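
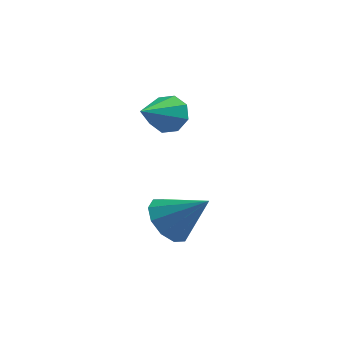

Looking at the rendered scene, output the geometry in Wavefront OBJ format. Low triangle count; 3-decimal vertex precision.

v -1.276 -3.711 -1.37
v -0.604 -3.471 -2.098
v 0.096 -3.849 -0.15
v -0.793 -2.936 -1.824
v -1.167 -2.697 -1.377
v -1.583 -2.845 -0.926
v -1.881 -3.324 -0.645
v -1.948 -3.951 -0.641
v -1.758 -4.486 -0.915
v -1.384 -4.725 -1.362
v -0.969 -4.577 -1.813
v -0.671 -4.098 -2.094
v -1.987 0.509 1.279
v -1.213 0.16 1.296
v -2.713 -1.049 2.281
v -1.324 0.542 1.81
v -1.824 0.906 2.013
v -2.42 1.037 1.786
v -2.762 0.859 1.262
v -2.65 0.476 0.748
v -2.15 0.113 0.545
v -1.555 -0.018 0.772
f 2 1 4
f 2 4 3
f 4 1 5
f 4 5 3
f 5 1 6
f 5 6 3
f 6 1 7
f 6 7 3
f 7 1 8
f 7 8 3
f 8 1 9
f 8 9 3
f 9 1 10
f 9 10 3
f 10 1 11
f 10 11 3
f 11 1 12
f 11 12 3
f 12 1 2
f 12 2 3
f 14 13 16
f 14 16 15
f 16 13 17
f 16 17 15
f 17 13 18
f 17 18 15
f 18 13 19
f 18 19 15
f 19 13 20
f 19 20 15
f 20 13 21
f 20 21 15
f 21 13 22
f 21 22 15
f 22 13 14
f 22 14 15



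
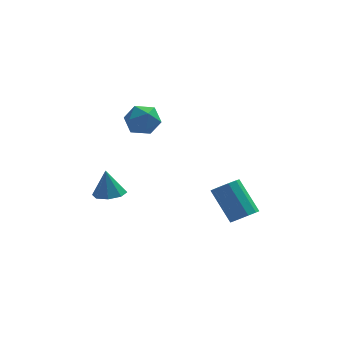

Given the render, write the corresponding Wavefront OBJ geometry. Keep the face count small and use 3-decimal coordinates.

v 4.29 2.461 -3.683
v 4.952 2.552 -3.366
v 4.072 3.549 -1.819
v 3.41 3.459 -2.137
v 4.876 2.91 -3.64
v 3.997 3.908 -2.093
v 4.577 3.097 -3.93
v 3.697 4.095 -2.383
v 4.168 3.041 -4.127
v 3.288 4.039 -2.58
v 3.805 2.763 -4.154
v 2.926 3.761 -2.607
v 3.628 2.371 -4.001
v 2.748 3.368 -2.454
v 3.703 2.012 -3.727
v 2.824 3.01 -2.18
v 4.003 1.825 -3.437
v 3.123 2.823 -1.89
v 4.412 1.881 -3.24
v 3.532 2.879 -1.693
v 4.774 2.159 -3.213
v 3.895 3.157 -1.666
v -0.619 3.581 1.737
v 0.241 3.64 2.101
v -0.961 2.48 2.719
v -0.101 2.539 3.083
v -0.711 3.237 3.209
v -0.5 3.918 2.602
v -0.22 2.202 2.218
v -0.009 2.883 1.611
v 0.487 2.788 2.399
v 0.184 3.427 3.011
v -0.904 2.693 1.809
v -1.207 3.332 2.421
v -1.874 2.083 -1.839
v -1.081 2.042 -1.736
v -2.046 2.257 -0.441
v -1.276 2.615 -1.832
v -1.821 2.875 -1.932
v -2.397 2.672 -1.978
v -2.666 2.123 -1.942
v -2.471 1.551 -1.847
v -1.926 1.29 -1.747
v -1.35 1.493 -1.701
f 2 1 5
f 2 5 3
f 3 5 6
f 3 6 4
f 5 1 7
f 5 7 6
f 6 7 8
f 6 8 4
f 7 1 9
f 7 9 8
f 8 9 10
f 8 10 4
f 9 1 11
f 9 11 10
f 10 11 12
f 10 12 4
f 11 1 13
f 11 13 12
f 12 13 14
f 12 14 4
f 13 1 15
f 13 15 14
f 14 15 16
f 14 16 4
f 15 1 17
f 15 17 16
f 16 17 18
f 16 18 4
f 17 1 19
f 17 19 18
f 18 19 20
f 18 20 4
f 19 1 21
f 19 21 20
f 20 21 22
f 20 22 4
f 21 1 2
f 21 2 22
f 22 2 3
f 22 3 4
f 23 34 28
f 23 28 24
f 23 24 30
f 23 30 33
f 23 33 34
f 24 28 32
f 28 34 27
f 34 33 25
f 33 30 29
f 30 24 31
f 26 32 27
f 26 27 25
f 26 25 29
f 26 29 31
f 26 31 32
f 27 32 28
f 25 27 34
f 29 25 33
f 31 29 30
f 32 31 24
f 36 35 38
f 36 38 37
f 38 35 39
f 38 39 37
f 39 35 40
f 39 40 37
f 40 35 41
f 40 41 37
f 41 35 42
f 41 42 37
f 42 35 43
f 42 43 37
f 43 35 44
f 43 44 37
f 44 35 36
f 44 36 37



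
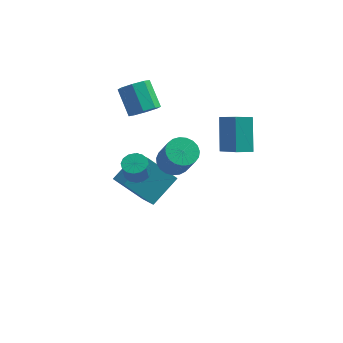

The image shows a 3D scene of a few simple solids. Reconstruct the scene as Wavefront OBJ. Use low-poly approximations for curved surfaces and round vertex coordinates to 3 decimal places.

v -4.32 1.439 -4.009
v -3.505 0.291 -3.249
v -3.357 2.823 -2.952
v -2.542 1.675 -2.191
v -2.818 1.525 -5.489
v -2.003 0.377 -4.728
v -1.855 2.909 -4.431
v -1.04 1.761 -3.671
v 1.911 1.935 -1.16
v 1.641 3.259 0.421
v 0.897 3.077 -2.29
v 0.627 4.402 -0.709
v 2.713 2.398 -1.411
v 2.443 3.723 0.17
v 1.699 3.541 -2.541
v 1.429 4.865 -0.96
v -1.173 1.325 -1.873
v -0.478 1 -2.305
v 0.147 0.23 -0.719
v -0.547 0.555 -0.287
v -0.354 1.326 -2.195
v 0.272 0.556 -0.61
v -0.371 1.652 -2.03
v 0.254 0.882 -0.445
v -0.527 1.922 -1.838
v 0.099 1.152 -0.252
v -0.794 2.088 -1.651
v -0.169 1.318 -0.066
v -1.127 2.122 -1.503
v -0.502 1.353 0.082
v -1.468 2.019 -1.419
v -0.842 1.249 0.166
v -1.758 1.795 -1.413
v -1.132 1.026 0.172
v -1.946 1.491 -1.487
v -1.321 0.721 0.098
v -2.001 1.157 -1.627
v -1.375 0.387 -0.042
v -1.913 0.853 -1.81
v -1.287 0.083 -0.225
v -1.696 0.63 -2.004
v -1.071 -0.14 -0.418
v -1.389 0.527 -2.174
v -0.764 -0.243 -0.589
v -1.045 0.562 -2.293
v -0.42 -0.207 -0.708
v -0.723 0.73 -2.339
v -0.097 -0.04 -0.754
v -2.97 3.066 0.292
v -2.388 2.839 0.882
v -3.167 3.846 2.039
v -3.75 4.074 1.448
v -2.206 3.371 0.541
v -2.985 4.378 1.698
v -2.471 3.725 0.054
v -3.251 4.732 1.211
v -3.029 3.693 -0.294
v -3.808 4.701 0.863
v -3.553 3.294 -0.299
v -4.332 4.301 0.858
v -3.735 2.762 0.042
v -4.514 3.769 1.199
v -3.469 2.408 0.529
v -4.249 3.415 1.686
v -2.912 2.439 0.877
v -3.691 3.447 2.034
v -2.163 -2.523 0.573
v -1.642 -2.148 0.727
v -1.695 -2.483 1.721
v -2.217 -2.857 1.567
v -1.914 -1.948 0.78
v -1.967 -2.282 1.774
v -2.252 -1.902 0.777
v -2.305 -2.236 1.771
v -2.567 -2.022 0.72
v -2.62 -2.356 1.714
v -2.774 -2.276 0.623
v -2.827 -2.61 1.617
v -2.817 -2.597 0.513
v -2.87 -2.931 1.507
v -2.685 -2.897 0.419
v -2.738 -3.232 1.413
v -2.413 -3.098 0.366
v -2.466 -3.432 1.36
v -2.075 -3.144 0.369
v -2.128 -3.478 1.363
v -1.76 -3.024 0.426
v -1.813 -3.358 1.42
v -1.553 -2.77 0.523
v -1.606 -3.104 1.517
v -1.51 -2.449 0.633
v -1.563 -2.783 1.627
f 2 4 1
f 5 2 1
f 1 4 3
f 3 5 1
f 2 8 4
f 6 2 5
f 6 8 2
f 4 8 3
f 7 5 3
f 3 8 7
f 7 6 5
f 8 6 7
f 10 12 9
f 13 10 9
f 9 12 11
f 11 13 9
f 10 16 12
f 14 10 13
f 14 16 10
f 12 16 11
f 15 13 11
f 11 16 15
f 15 14 13
f 16 14 15
f 18 17 21
f 18 21 19
f 19 21 22
f 19 22 20
f 21 17 23
f 21 23 22
f 22 23 24
f 22 24 20
f 23 17 25
f 23 25 24
f 24 25 26
f 24 26 20
f 25 17 27
f 25 27 26
f 26 27 28
f 26 28 20
f 27 17 29
f 27 29 28
f 28 29 30
f 28 30 20
f 29 17 31
f 29 31 30
f 30 31 32
f 30 32 20
f 31 17 33
f 31 33 32
f 32 33 34
f 32 34 20
f 33 17 35
f 33 35 34
f 34 35 36
f 34 36 20
f 35 17 37
f 35 37 36
f 36 37 38
f 36 38 20
f 37 17 39
f 37 39 38
f 38 39 40
f 38 40 20
f 39 17 41
f 39 41 40
f 40 41 42
f 40 42 20
f 41 17 43
f 41 43 42
f 42 43 44
f 42 44 20
f 43 17 45
f 43 45 44
f 44 45 46
f 44 46 20
f 45 17 47
f 45 47 46
f 46 47 48
f 46 48 20
f 47 17 18
f 47 18 48
f 48 18 19
f 48 19 20
f 50 49 53
f 50 53 51
f 51 53 54
f 51 54 52
f 53 49 55
f 53 55 54
f 54 55 56
f 54 56 52
f 55 49 57
f 55 57 56
f 56 57 58
f 56 58 52
f 57 49 59
f 57 59 58
f 58 59 60
f 58 60 52
f 59 49 61
f 59 61 60
f 60 61 62
f 60 62 52
f 61 49 63
f 61 63 62
f 62 63 64
f 62 64 52
f 63 49 65
f 63 65 64
f 64 65 66
f 64 66 52
f 65 49 50
f 65 50 66
f 66 50 51
f 66 51 52
f 68 67 71
f 68 71 69
f 69 71 72
f 69 72 70
f 71 67 73
f 71 73 72
f 72 73 74
f 72 74 70
f 73 67 75
f 73 75 74
f 74 75 76
f 74 76 70
f 75 67 77
f 75 77 76
f 76 77 78
f 76 78 70
f 77 67 79
f 77 79 78
f 78 79 80
f 78 80 70
f 79 67 81
f 79 81 80
f 80 81 82
f 80 82 70
f 81 67 83
f 81 83 82
f 82 83 84
f 82 84 70
f 83 67 85
f 83 85 84
f 84 85 86
f 84 86 70
f 85 67 87
f 85 87 86
f 86 87 88
f 86 88 70
f 87 67 89
f 87 89 88
f 88 89 90
f 88 90 70
f 89 67 91
f 89 91 90
f 90 91 92
f 90 92 70
f 91 67 68
f 91 68 92
f 92 68 69
f 92 69 70



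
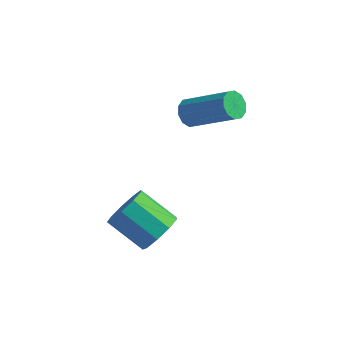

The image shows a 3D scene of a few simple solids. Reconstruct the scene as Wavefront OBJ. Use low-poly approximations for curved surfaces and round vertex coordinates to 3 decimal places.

v -2.175 0.498 -4.096
v -1.752 0.282 -3.44
v -3.023 0.327 -2.607
v -3.445 0.542 -3.264
v -1.763 0.834 -3.486
v -3.033 0.879 -2.653
v -1.966 1.229 -3.817
v -3.237 1.274 -2.984
v -2.267 1.281 -4.28
v -3.538 1.326 -3.447
v -2.525 0.967 -4.656
v -3.796 1.012 -3.823
v -2.619 0.433 -4.771
v -3.89 0.478 -3.938
v -2.505 -0.071 -4.57
v -3.776 -0.026 -3.737
v -2.236 -0.308 -4.148
v -3.507 -0.264 -3.315
v -1.939 -0.169 -3.701
v -3.21 -0.124 -2.868
v -2.804 3.91 -0.993
v -2.516 4.14 -1.414
v -0.908 4.079 -0.349
v -1.196 3.85 0.073
v -2.638 4.396 -1.216
v -1.03 4.336 -0.151
v -2.823 4.467 -0.932
v -1.215 4.406 0.133
v -3.001 4.325 -0.672
v -1.393 4.264 0.393
v -3.104 4.024 -0.534
v -1.496 3.964 0.532
v -3.092 3.681 -0.571
v -1.484 3.62 0.494
v -2.97 3.424 -0.769
v -1.362 3.364 0.296
v -2.785 3.354 -1.053
v -1.177 3.293 0.012
v -2.607 3.496 -1.313
v -0.999 3.435 -0.248
v -2.504 3.796 -1.452
v -0.896 3.736 -0.386
f 2 1 5
f 2 5 3
f 3 5 6
f 3 6 4
f 5 1 7
f 5 7 6
f 6 7 8
f 6 8 4
f 7 1 9
f 7 9 8
f 8 9 10
f 8 10 4
f 9 1 11
f 9 11 10
f 10 11 12
f 10 12 4
f 11 1 13
f 11 13 12
f 12 13 14
f 12 14 4
f 13 1 15
f 13 15 14
f 14 15 16
f 14 16 4
f 15 1 17
f 15 17 16
f 16 17 18
f 16 18 4
f 17 1 19
f 17 19 18
f 18 19 20
f 18 20 4
f 19 1 2
f 19 2 20
f 20 2 3
f 20 3 4
f 22 21 25
f 22 25 23
f 23 25 26
f 23 26 24
f 25 21 27
f 25 27 26
f 26 27 28
f 26 28 24
f 27 21 29
f 27 29 28
f 28 29 30
f 28 30 24
f 29 21 31
f 29 31 30
f 30 31 32
f 30 32 24
f 31 21 33
f 31 33 32
f 32 33 34
f 32 34 24
f 33 21 35
f 33 35 34
f 34 35 36
f 34 36 24
f 35 21 37
f 35 37 36
f 36 37 38
f 36 38 24
f 37 21 39
f 37 39 38
f 38 39 40
f 38 40 24
f 39 21 41
f 39 41 40
f 40 41 42
f 40 42 24
f 41 21 22
f 41 22 42
f 42 22 23
f 42 23 24



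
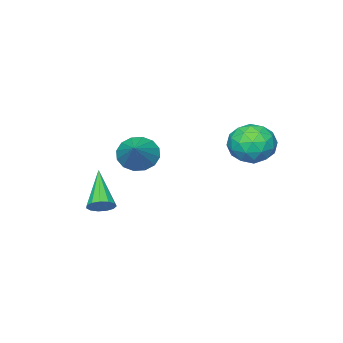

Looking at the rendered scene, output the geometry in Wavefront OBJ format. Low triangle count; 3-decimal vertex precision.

v -3.043 2.519 2.682
v -2.679 1.999 3.611
v -4.641 1.661 2.829
v -4.277 1.141 3.758
v -4.474 2.249 3.773
v -3.486 2.779 3.682
v -3.834 0.881 2.758
v -2.846 1.411 2.667
v -3.167 0.987 3.658
v -3.563 1.833 4.286
v -3.757 1.827 2.154
v -4.153 2.673 2.782
v -2.72 2.334 3.133
v -4.6 1.326 3.307
v -4.716 1.977 3.315
v -4.502 1.672 3.862
v -3.195 2.793 3.175
v -2.981 2.488 3.722
v -4.037 2.634 3.817
v -4.339 1.172 2.718
v -4.125 0.867 3.265
v -2.818 1.988 2.578
v -2.604 1.683 3.125
v -3.283 1.026 2.623
v -2.794 1.434 3.707
v -3.733 0.93 3.794
v -3.472 0.777 3.206
v -2.892 1.088 3.152
v -3.026 1.931 4.076
v -3.966 1.427 4.163
v -4.082 2.078 4.172
v -3.501 2.39 4.118
v -3.314 1.336 4.104
v -3.354 2.233 2.277
v -4.294 1.729 2.364
v -3.819 1.27 2.322
v -3.238 1.582 2.268
v -3.587 2.73 2.646
v -4.526 2.226 2.733
v -4.428 2.572 3.288
v -3.848 2.883 3.234
v -4.006 2.324 2.336
v 1.768 -1.646 0.161
v 2.081 -1.373 0.648
v 0.732 -2.914 1.539
v 1.78 -1.18 0.599
v 1.476 -1.135 0.411
v 1.264 -1.252 0.144
v 1.212 -1.495 -0.118
v 1.337 -1.785 -0.291
v 1.598 -2.032 -0.321
v 1.914 -2.156 -0.198
v 2.183 -2.118 0.039
v 2.32 -1.93 0.315
v 2.282 -1.653 0.542
v -1.203 -2.514 2.022
v -0.501 -2.704 1.395
v -0.057 -1.566 3.018
v -0.708 -2.283 1.233
v -1.048 -1.923 1.281
v -1.429 -1.722 1.528
v -1.75 -1.733 1.908
v -1.924 -1.953 2.318
v -1.905 -2.323 2.648
v -1.698 -2.745 2.811
v -1.359 -3.104 2.763
v -0.977 -3.306 2.516
v -0.657 -3.295 2.136
v -0.482 -3.075 1.726
f 1 38 17
f 38 12 41
f 17 41 6
f 38 41 17
f 1 17 13
f 17 6 18
f 13 18 2
f 17 18 13
f 1 13 22
f 13 2 23
f 22 23 8
f 13 23 22
f 1 22 34
f 22 8 37
f 34 37 11
f 22 37 34
f 1 34 38
f 34 11 42
f 38 42 12
f 34 42 38
f 2 18 29
f 18 6 32
f 29 32 10
f 18 32 29
f 6 41 19
f 41 12 40
f 19 40 5
f 41 40 19
f 12 42 39
f 42 11 35
f 39 35 3
f 42 35 39
f 11 37 36
f 37 8 24
f 36 24 7
f 37 24 36
f 8 23 28
f 23 2 25
f 28 25 9
f 23 25 28
f 4 30 16
f 30 10 31
f 16 31 5
f 30 31 16
f 4 16 14
f 16 5 15
f 14 15 3
f 16 15 14
f 4 14 21
f 14 3 20
f 21 20 7
f 14 20 21
f 4 21 26
f 21 7 27
f 26 27 9
f 21 27 26
f 4 26 30
f 26 9 33
f 30 33 10
f 26 33 30
f 5 31 19
f 31 10 32
f 19 32 6
f 31 32 19
f 3 15 39
f 15 5 40
f 39 40 12
f 15 40 39
f 7 20 36
f 20 3 35
f 36 35 11
f 20 35 36
f 9 27 28
f 27 7 24
f 28 24 8
f 27 24 28
f 10 33 29
f 33 9 25
f 29 25 2
f 33 25 29
f 44 43 46
f 44 46 45
f 46 43 47
f 46 47 45
f 47 43 48
f 47 48 45
f 48 43 49
f 48 49 45
f 49 43 50
f 49 50 45
f 50 43 51
f 50 51 45
f 51 43 52
f 51 52 45
f 52 43 53
f 52 53 45
f 53 43 54
f 53 54 45
f 54 43 55
f 54 55 45
f 55 43 44
f 55 44 45
f 57 56 59
f 57 59 58
f 59 56 60
f 59 60 58
f 60 56 61
f 60 61 58
f 61 56 62
f 61 62 58
f 62 56 63
f 62 63 58
f 63 56 64
f 63 64 58
f 64 56 65
f 64 65 58
f 65 56 66
f 65 66 58
f 66 56 67
f 66 67 58
f 67 56 68
f 67 68 58
f 68 56 69
f 68 69 58
f 69 56 57
f 69 57 58



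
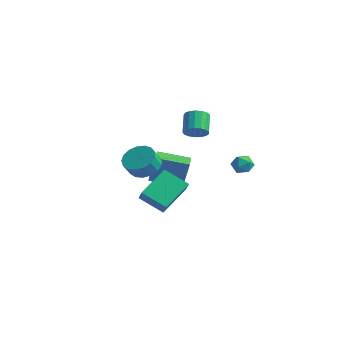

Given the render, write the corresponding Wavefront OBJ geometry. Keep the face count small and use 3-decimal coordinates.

v 0.393 -3.33 1.487
v 1.336 -2.984 1.718
v 1.329 -3.543 2.583
v 0.387 -3.89 2.353
v 1.034 -2.656 1.928
v 1.028 -3.215 2.794
v 0.586 -2.481 2.038
v 0.58 -3.04 2.903
v 0.094 -2.502 2.021
v 0.087 -3.061 2.886
v -0.33 -2.712 1.882
v -0.336 -3.271 2.747
v -0.588 -3.064 1.652
v -0.594 -3.623 2.517
v -0.621 -3.477 1.385
v -0.628 -4.036 2.25
v -0.422 -3.856 1.142
v -0.429 -4.415 2.007
v -0.036 -4.115 0.977
v -0.043 -4.674 1.842
v 0.448 -4.195 0.93
v 0.441 -4.754 1.795
v 0.92 -4.076 1.01
v 0.913 -4.635 1.875
v 1.271 -3.786 1.2
v 1.264 -4.345 2.065
v 1.421 -3.393 1.455
v 1.414 -3.952 2.32
v -3.485 0.936 -2.905
v -3.282 1.355 -1.063
v -4.357 1.995 -3.05
v -4.155 2.414 -1.208
v -1.865 2.206 -3.372
v -1.663 2.625 -1.53
v -2.738 3.265 -3.517
v -2.535 3.684 -1.675
v -1.984 3.514 0.776
v -1.309 3.673 1.177
v -2.062 4.584 2.084
v -2.736 4.426 1.684
v -1.318 3.94 0.902
v -2.07 4.851 1.809
v -1.479 4.109 0.598
v -2.231 5.02 1.506
v -1.755 4.142 0.336
v -2.508 5.053 1.243
v -2.084 4.031 0.174
v -2.837 4.942 1.081
v -2.39 3.802 0.15
v -3.143 4.713 1.057
v -2.603 3.507 0.27
v -3.356 4.418 1.177
v -2.674 3.214 0.506
v -3.427 4.125 1.413
v -2.587 2.989 0.803
v -3.339 3.901 1.711
v -2.361 2.885 1.095
v -3.114 3.797 2.002
v -2.049 2.925 1.314
v -2.802 3.837 2.221
v -1.723 3.1 1.409
v -2.475 4.011 2.316
v -1.455 3.37 1.36
v -2.208 4.281 2.267
v 0.688 -4.191 -0.687
v 0.661 -2.297 0.413
v 2.112 -3.682 -1.528
v 2.085 -1.788 -0.428
v 1.415 -4.712 0.228
v 1.388 -2.818 1.328
v 2.839 -4.203 -0.613
v 2.812 -2.309 0.487
v 2.523 2.947 0.142
v 3.258 2.829 0.192
v 2.322 1.771 0.328
v 3.057 1.653 0.378
v 2.703 2.035 0.913
v 2.828 2.762 0.798
v 2.752 1.838 -0.278
v 2.877 2.565 -0.393
v 3.4 2.144 -0.068
v 3.37 2.265 0.668
v 2.21 2.335 -0.148
v 2.18 2.456 0.588
f 2 1 5
f 2 5 3
f 3 5 6
f 3 6 4
f 5 1 7
f 5 7 6
f 6 7 8
f 6 8 4
f 7 1 9
f 7 9 8
f 8 9 10
f 8 10 4
f 9 1 11
f 9 11 10
f 10 11 12
f 10 12 4
f 11 1 13
f 11 13 12
f 12 13 14
f 12 14 4
f 13 1 15
f 13 15 14
f 14 15 16
f 14 16 4
f 15 1 17
f 15 17 16
f 16 17 18
f 16 18 4
f 17 1 19
f 17 19 18
f 18 19 20
f 18 20 4
f 19 1 21
f 19 21 20
f 20 21 22
f 20 22 4
f 21 1 23
f 21 23 22
f 22 23 24
f 22 24 4
f 23 1 25
f 23 25 24
f 24 25 26
f 24 26 4
f 25 1 27
f 25 27 26
f 26 27 28
f 26 28 4
f 27 1 2
f 27 2 28
f 28 2 3
f 28 3 4
f 30 32 29
f 33 30 29
f 29 32 31
f 31 33 29
f 30 36 32
f 34 30 33
f 34 36 30
f 32 36 31
f 35 33 31
f 31 36 35
f 35 34 33
f 36 34 35
f 38 37 41
f 38 41 39
f 39 41 42
f 39 42 40
f 41 37 43
f 41 43 42
f 42 43 44
f 42 44 40
f 43 37 45
f 43 45 44
f 44 45 46
f 44 46 40
f 45 37 47
f 45 47 46
f 46 47 48
f 46 48 40
f 47 37 49
f 47 49 48
f 48 49 50
f 48 50 40
f 49 37 51
f 49 51 50
f 50 51 52
f 50 52 40
f 51 37 53
f 51 53 52
f 52 53 54
f 52 54 40
f 53 37 55
f 53 55 54
f 54 55 56
f 54 56 40
f 55 37 57
f 55 57 56
f 56 57 58
f 56 58 40
f 57 37 59
f 57 59 58
f 58 59 60
f 58 60 40
f 59 37 61
f 59 61 60
f 60 61 62
f 60 62 40
f 61 37 63
f 61 63 62
f 62 63 64
f 62 64 40
f 63 37 38
f 63 38 64
f 64 38 39
f 64 39 40
f 66 68 65
f 69 66 65
f 65 68 67
f 67 69 65
f 66 72 68
f 70 66 69
f 70 72 66
f 68 72 67
f 71 69 67
f 67 72 71
f 71 70 69
f 72 70 71
f 73 84 78
f 73 78 74
f 73 74 80
f 73 80 83
f 73 83 84
f 74 78 82
f 78 84 77
f 84 83 75
f 83 80 79
f 80 74 81
f 76 82 77
f 76 77 75
f 76 75 79
f 76 79 81
f 76 81 82
f 77 82 78
f 75 77 84
f 79 75 83
f 81 79 80
f 82 81 74



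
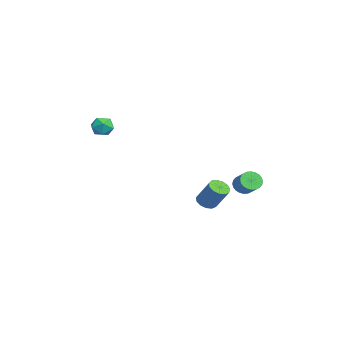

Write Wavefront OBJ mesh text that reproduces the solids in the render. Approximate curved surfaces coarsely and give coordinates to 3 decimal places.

v 1.693 3.442 -0.084
v 2.079 3.02 -0.349
v 2.872 3.376 0.239
v 2.487 3.798 0.504
v 2.106 3.212 -0.501
v 2.899 3.568 0.087
v 2.07 3.438 -0.589
v 2.863 3.794 -0.001
v 1.976 3.665 -0.601
v 2.77 4.021 -0.012
v 1.84 3.858 -0.534
v 2.633 4.214 0.055
v 1.681 3.988 -0.398
v 2.474 4.344 0.19
v 1.524 4.035 -0.215
v 2.318 4.391 0.374
v 1.393 3.991 -0.011
v 2.186 4.347 0.577
v 1.308 3.864 0.181
v 2.101 4.22 0.769
v 1.281 3.672 0.333
v 2.074 4.028 0.921
v 1.317 3.446 0.421
v 2.11 3.802 1.009
v 1.41 3.219 0.432
v 2.204 3.575 1.021
v 1.547 3.026 0.365
v 2.34 3.382 0.954
v 1.706 2.896 0.23
v 2.499 3.252 0.818
v 1.862 2.849 0.046
v 2.656 3.205 0.635
v 1.994 2.893 -0.157
v 2.787 3.249 0.431
v -2.508 1.672 -2.889
v -2.064 1.953 -3.254
v -1.408 2.629 -1.936
v -1.852 2.348 -1.571
v -2.34 2.184 -3.235
v -1.684 2.859 -1.916
v -2.67 2.253 -3.106
v -2.014 2.928 -1.787
v -2.948 2.137 -2.908
v -2.292 2.812 -1.589
v -3.087 1.873 -2.704
v -2.431 2.548 -1.386
v -3.042 1.546 -2.559
v -2.385 2.221 -1.241
v -2.827 1.259 -2.519
v -2.171 1.934 -1.2
v -2.511 1.103 -2.596
v -1.855 1.778 -1.278
v -2.194 1.128 -2.767
v -1.538 1.803 -1.448
v -1.977 1.326 -2.976
v -1.321 2.001 -1.658
v -1.929 1.633 -3.158
v -1.272 2.309 -1.839
v 0.736 -3.44 4.319
v 1.33 -3.779 4.151
v 0.21 -3.921 3.429
v 0.804 -4.26 3.261
v 0.451 -4.437 3.844
v 0.776 -4.14 4.394
v 0.764 -3.56 3.186
v 1.089 -3.263 3.736
v 1.348 -3.853 3.451
v 1.154 -4.395 3.857
v 0.386 -3.305 3.723
v 0.192 -3.847 4.129
f 2 1 5
f 2 5 3
f 3 5 6
f 3 6 4
f 5 1 7
f 5 7 6
f 6 7 8
f 6 8 4
f 7 1 9
f 7 9 8
f 8 9 10
f 8 10 4
f 9 1 11
f 9 11 10
f 10 11 12
f 10 12 4
f 11 1 13
f 11 13 12
f 12 13 14
f 12 14 4
f 13 1 15
f 13 15 14
f 14 15 16
f 14 16 4
f 15 1 17
f 15 17 16
f 16 17 18
f 16 18 4
f 17 1 19
f 17 19 18
f 18 19 20
f 18 20 4
f 19 1 21
f 19 21 20
f 20 21 22
f 20 22 4
f 21 1 23
f 21 23 22
f 22 23 24
f 22 24 4
f 23 1 25
f 23 25 24
f 24 25 26
f 24 26 4
f 25 1 27
f 25 27 26
f 26 27 28
f 26 28 4
f 27 1 29
f 27 29 28
f 28 29 30
f 28 30 4
f 29 1 31
f 29 31 30
f 30 31 32
f 30 32 4
f 31 1 33
f 31 33 32
f 32 33 34
f 32 34 4
f 33 1 2
f 33 2 34
f 34 2 3
f 34 3 4
f 36 35 39
f 36 39 37
f 37 39 40
f 37 40 38
f 39 35 41
f 39 41 40
f 40 41 42
f 40 42 38
f 41 35 43
f 41 43 42
f 42 43 44
f 42 44 38
f 43 35 45
f 43 45 44
f 44 45 46
f 44 46 38
f 45 35 47
f 45 47 46
f 46 47 48
f 46 48 38
f 47 35 49
f 47 49 48
f 48 49 50
f 48 50 38
f 49 35 51
f 49 51 50
f 50 51 52
f 50 52 38
f 51 35 53
f 51 53 52
f 52 53 54
f 52 54 38
f 53 35 55
f 53 55 54
f 54 55 56
f 54 56 38
f 55 35 57
f 55 57 56
f 56 57 58
f 56 58 38
f 57 35 36
f 57 36 58
f 58 36 37
f 58 37 38
f 59 70 64
f 59 64 60
f 59 60 66
f 59 66 69
f 59 69 70
f 60 64 68
f 64 70 63
f 70 69 61
f 69 66 65
f 66 60 67
f 62 68 63
f 62 63 61
f 62 61 65
f 62 65 67
f 62 67 68
f 63 68 64
f 61 63 70
f 65 61 69
f 67 65 66
f 68 67 60



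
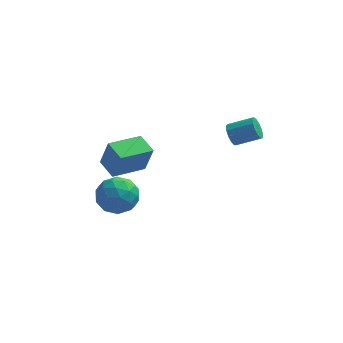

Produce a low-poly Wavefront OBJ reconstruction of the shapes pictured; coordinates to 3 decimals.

v -3.416 -2.63 0.604
v -2.299 -2.889 0.873
v -4.001 -4.191 1.527
v -2.884 -4.45 1.796
v -3.407 -3.518 2.29
v -3.046 -2.553 1.719
v -3.254 -4.527 0.681
v -2.893 -3.562 0.11
v -2.199 -4.061 0.92
v -2.294 -3.438 1.914
v -4.006 -3.642 0.486
v -4.101 -3.019 1.48
v -2.807 -2.622 0.657
v -3.493 -4.458 1.743
v -3.801 -3.91 2.033
v -3.144 -4.062 2.191
v -3.245 -2.425 1.155
v -2.589 -2.577 1.313
v -3.24 -2.947 2.146
v -3.711 -4.503 1.087
v -3.055 -4.655 1.245
v -3.156 -3.018 0.209
v -2.499 -3.17 0.367
v -3.06 -4.133 0.254
v -2.091 -3.464 0.843
v -2.435 -4.381 1.386
v -2.652 -4.427 0.73
v -2.44 -3.86 0.395
v -2.147 -3.097 1.427
v -2.49 -4.015 1.97
v -2.798 -3.467 2.261
v -2.585 -2.9 1.925
v -2.088 -3.786 1.455
v -3.81 -3.065 0.43
v -4.153 -3.983 0.973
v -3.715 -4.18 0.475
v -3.502 -3.613 0.139
v -3.865 -2.699 1.014
v -4.209 -3.616 1.557
v -3.86 -3.22 2.005
v -3.648 -2.653 1.67
v -4.212 -3.294 0.945
v 2.12 0.924 2.792
v 2.395 0.672 2.212
v 3.715 0.744 2.807
v 3.44 0.996 3.388
v 2.392 1.059 2.173
v 3.712 1.13 2.768
v 2.302 1.403 2.33
v 3.623 1.474 2.925
v 2.155 1.595 2.634
v 3.475 1.667 3.229
v 1.996 1.574 2.989
v 3.316 1.646 3.584
v 1.877 1.347 3.281
v 3.197 1.419 3.876
v 1.835 0.986 3.418
v 3.155 1.057 4.013
v 1.883 0.605 3.356
v 3.203 0.676 3.951
v 2.007 0.325 3.116
v 3.327 0.397 3.711
v 2.166 0.236 2.773
v 3.486 0.308 3.368
v 2.311 0.365 2.436
v 3.631 0.437 3.031
v -3.942 0.302 -0.533
v -3.467 0.118 1.131
v -4.724 1.286 -0.201
v -4.25 1.102 1.463
v -2.41 1.618 -0.823
v -1.936 1.434 0.841
v -3.193 2.602 -0.491
v -2.718 2.418 1.173
f 1 38 17
f 38 12 41
f 17 41 6
f 38 41 17
f 1 17 13
f 17 6 18
f 13 18 2
f 17 18 13
f 1 13 22
f 13 2 23
f 22 23 8
f 13 23 22
f 1 22 34
f 22 8 37
f 34 37 11
f 22 37 34
f 1 34 38
f 34 11 42
f 38 42 12
f 34 42 38
f 2 18 29
f 18 6 32
f 29 32 10
f 18 32 29
f 6 41 19
f 41 12 40
f 19 40 5
f 41 40 19
f 12 42 39
f 42 11 35
f 39 35 3
f 42 35 39
f 11 37 36
f 37 8 24
f 36 24 7
f 37 24 36
f 8 23 28
f 23 2 25
f 28 25 9
f 23 25 28
f 4 30 16
f 30 10 31
f 16 31 5
f 30 31 16
f 4 16 14
f 16 5 15
f 14 15 3
f 16 15 14
f 4 14 21
f 14 3 20
f 21 20 7
f 14 20 21
f 4 21 26
f 21 7 27
f 26 27 9
f 21 27 26
f 4 26 30
f 26 9 33
f 30 33 10
f 26 33 30
f 5 31 19
f 31 10 32
f 19 32 6
f 31 32 19
f 3 15 39
f 15 5 40
f 39 40 12
f 15 40 39
f 7 20 36
f 20 3 35
f 36 35 11
f 20 35 36
f 9 27 28
f 27 7 24
f 28 24 8
f 27 24 28
f 10 33 29
f 33 9 25
f 29 25 2
f 33 25 29
f 44 43 47
f 44 47 45
f 45 47 48
f 45 48 46
f 47 43 49
f 47 49 48
f 48 49 50
f 48 50 46
f 49 43 51
f 49 51 50
f 50 51 52
f 50 52 46
f 51 43 53
f 51 53 52
f 52 53 54
f 52 54 46
f 53 43 55
f 53 55 54
f 54 55 56
f 54 56 46
f 55 43 57
f 55 57 56
f 56 57 58
f 56 58 46
f 57 43 59
f 57 59 58
f 58 59 60
f 58 60 46
f 59 43 61
f 59 61 60
f 60 61 62
f 60 62 46
f 61 43 63
f 61 63 62
f 62 63 64
f 62 64 46
f 63 43 65
f 63 65 64
f 64 65 66
f 64 66 46
f 65 43 44
f 65 44 66
f 66 44 45
f 66 45 46
f 68 70 67
f 71 68 67
f 67 70 69
f 69 71 67
f 68 74 70
f 72 68 71
f 72 74 68
f 70 74 69
f 73 71 69
f 69 74 73
f 73 72 71
f 74 72 73



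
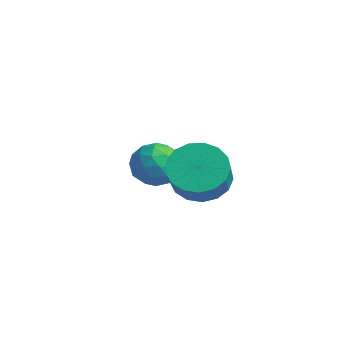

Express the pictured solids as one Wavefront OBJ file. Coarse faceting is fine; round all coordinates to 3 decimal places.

v -3.081 -3.154 1.4
v -2.632 -2.853 0.598
v -1.728 -3.727 1.942
v -1.279 -3.426 1.14
v -1.609 -2.78 1.781
v -2.445 -2.427 1.446
v -1.915 -4.153 1.094
v -2.751 -3.8 0.759
v -1.912 -3.471 0.409
v -1.722 -2.622 0.833
v -2.638 -3.958 1.707
v -2.448 -3.109 2.131
v -2.975 -2.954 0.952
v -1.385 -3.626 1.588
v -1.579 -3.247 1.965
v -1.315 -3.07 1.494
v -2.865 -2.703 1.45
v -2.601 -2.526 0.978
v -2 -2.483 1.674
v -1.759 -4.054 1.562
v -1.495 -3.877 1.09
v -3.045 -3.51 1.046
v -2.781 -3.333 0.575
v -2.36 -4.097 0.866
v -2.288 -3.139 0.369
v -1.493 -3.476 0.687
v -1.866 -3.904 0.66
v -2.358 -3.696 0.464
v -2.177 -2.641 0.618
v -1.382 -2.977 0.937
v -1.575 -2.598 1.313
v -2.067 -2.39 1.117
v -1.753 -3.004 0.507
v -2.978 -3.603 1.603
v -2.183 -3.939 1.922
v -2.293 -4.19 1.423
v -2.785 -3.982 1.227
v -2.867 -3.104 1.853
v -2.072 -3.441 2.171
v -2.002 -2.884 2.076
v -2.494 -2.676 1.88
v -2.607 -3.576 2.033
v 0.639 -3.281 1.91
v 1.453 -2.762 1.551
v 2.335 -3.441 2.572
v 1.521 -3.959 2.93
v 1.272 -2.468 1.902
v 2.154 -3.147 2.923
v 0.946 -2.361 2.256
v 1.828 -3.039 3.277
v 0.549 -2.464 2.53
v 1.431 -3.142 3.551
v 0.173 -2.754 2.662
v 1.055 -3.432 3.683
v -0.096 -3.165 2.622
v 0.786 -3.843 3.643
v -0.197 -3.602 2.418
v 0.685 -4.281 3.439
v -0.106 -3.966 2.098
v 0.776 -4.644 3.119
v 0.155 -4.173 1.735
v 1.037 -4.851 2.756
v 0.527 -4.176 1.412
v 1.409 -4.854 2.433
v 0.925 -3.973 1.203
v 1.807 -4.651 2.224
v 1.258 -3.612 1.155
v 2.139 -4.29 2.176
v 1.448 -3.175 1.281
v 2.33 -3.853 2.302
f 1 38 17
f 38 12 41
f 17 41 6
f 38 41 17
f 1 17 13
f 17 6 18
f 13 18 2
f 17 18 13
f 1 13 22
f 13 2 23
f 22 23 8
f 13 23 22
f 1 22 34
f 22 8 37
f 34 37 11
f 22 37 34
f 1 34 38
f 34 11 42
f 38 42 12
f 34 42 38
f 2 18 29
f 18 6 32
f 29 32 10
f 18 32 29
f 6 41 19
f 41 12 40
f 19 40 5
f 41 40 19
f 12 42 39
f 42 11 35
f 39 35 3
f 42 35 39
f 11 37 36
f 37 8 24
f 36 24 7
f 37 24 36
f 8 23 28
f 23 2 25
f 28 25 9
f 23 25 28
f 4 30 16
f 30 10 31
f 16 31 5
f 30 31 16
f 4 16 14
f 16 5 15
f 14 15 3
f 16 15 14
f 4 14 21
f 14 3 20
f 21 20 7
f 14 20 21
f 4 21 26
f 21 7 27
f 26 27 9
f 21 27 26
f 4 26 30
f 26 9 33
f 30 33 10
f 26 33 30
f 5 31 19
f 31 10 32
f 19 32 6
f 31 32 19
f 3 15 39
f 15 5 40
f 39 40 12
f 15 40 39
f 7 20 36
f 20 3 35
f 36 35 11
f 20 35 36
f 9 27 28
f 27 7 24
f 28 24 8
f 27 24 28
f 10 33 29
f 33 9 25
f 29 25 2
f 33 25 29
f 44 43 47
f 44 47 45
f 45 47 48
f 45 48 46
f 47 43 49
f 47 49 48
f 48 49 50
f 48 50 46
f 49 43 51
f 49 51 50
f 50 51 52
f 50 52 46
f 51 43 53
f 51 53 52
f 52 53 54
f 52 54 46
f 53 43 55
f 53 55 54
f 54 55 56
f 54 56 46
f 55 43 57
f 55 57 56
f 56 57 58
f 56 58 46
f 57 43 59
f 57 59 58
f 58 59 60
f 58 60 46
f 59 43 61
f 59 61 60
f 60 61 62
f 60 62 46
f 61 43 63
f 61 63 62
f 62 63 64
f 62 64 46
f 63 43 65
f 63 65 64
f 64 65 66
f 64 66 46
f 65 43 67
f 65 67 66
f 66 67 68
f 66 68 46
f 67 43 69
f 67 69 68
f 68 69 70
f 68 70 46
f 69 43 44
f 69 44 70
f 70 44 45
f 70 45 46



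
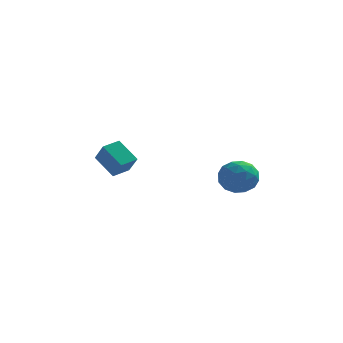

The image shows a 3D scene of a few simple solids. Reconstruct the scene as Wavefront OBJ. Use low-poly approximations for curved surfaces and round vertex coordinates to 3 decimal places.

v 2.841 3.563 -1.005
v 3.458 4.145 -1.852
v 4.462 2.655 -0.448
v 5.079 3.237 -1.295
v 4.647 3.836 -0.351
v 3.645 4.397 -0.695
v 4.275 2.403 -1.605
v 3.273 2.964 -1.949
v 4.344 3.428 -2.223
v 4.574 4.313 -1.448
v 3.346 2.487 -0.852
v 3.576 3.372 -0.077
v 3.007 3.934 -1.477
v 4.913 2.866 -0.823
v 4.659 3.218 -0.268
v 5.021 3.56 -0.766
v 3.117 4.082 -0.797
v 3.48 4.424 -1.295
v 4.178 4.242 -0.413
v 4.44 2.376 -1.005
v 4.803 2.718 -1.503
v 2.899 3.24 -1.534
v 3.261 3.582 -2.032
v 3.742 2.558 -1.887
v 3.891 3.854 -2.193
v 4.844 3.321 -1.866
v 4.371 2.831 -2.048
v 3.782 3.16 -2.25
v 4.026 4.375 -1.738
v 4.979 3.841 -1.41
v 4.724 4.193 -0.855
v 4.136 4.523 -1.058
v 4.547 3.953 -1.956
v 2.941 2.959 -0.89
v 3.894 2.425 -0.562
v 3.784 2.277 -1.242
v 3.196 2.607 -1.445
v 3.076 3.479 -0.434
v 4.029 2.946 -0.107
v 4.138 3.64 -0.05
v 3.549 3.969 -0.252
v 3.373 2.847 -0.344
v -3.986 4.3 -0.387
v -3.417 3.57 0.715
v -3.229 5.16 -0.208
v -2.66 4.43 0.895
v -2.88 3.55 -1.455
v -2.311 2.82 -0.352
v -2.123 4.41 -1.275
v -1.554 3.68 -0.173
f 1 38 17
f 38 12 41
f 17 41 6
f 38 41 17
f 1 17 13
f 17 6 18
f 13 18 2
f 17 18 13
f 1 13 22
f 13 2 23
f 22 23 8
f 13 23 22
f 1 22 34
f 22 8 37
f 34 37 11
f 22 37 34
f 1 34 38
f 34 11 42
f 38 42 12
f 34 42 38
f 2 18 29
f 18 6 32
f 29 32 10
f 18 32 29
f 6 41 19
f 41 12 40
f 19 40 5
f 41 40 19
f 12 42 39
f 42 11 35
f 39 35 3
f 42 35 39
f 11 37 36
f 37 8 24
f 36 24 7
f 37 24 36
f 8 23 28
f 23 2 25
f 28 25 9
f 23 25 28
f 4 30 16
f 30 10 31
f 16 31 5
f 30 31 16
f 4 16 14
f 16 5 15
f 14 15 3
f 16 15 14
f 4 14 21
f 14 3 20
f 21 20 7
f 14 20 21
f 4 21 26
f 21 7 27
f 26 27 9
f 21 27 26
f 4 26 30
f 26 9 33
f 30 33 10
f 26 33 30
f 5 31 19
f 31 10 32
f 19 32 6
f 31 32 19
f 3 15 39
f 15 5 40
f 39 40 12
f 15 40 39
f 7 20 36
f 20 3 35
f 36 35 11
f 20 35 36
f 9 27 28
f 27 7 24
f 28 24 8
f 27 24 28
f 10 33 29
f 33 9 25
f 29 25 2
f 33 25 29
f 44 46 43
f 47 44 43
f 43 46 45
f 45 47 43
f 44 50 46
f 48 44 47
f 48 50 44
f 46 50 45
f 49 47 45
f 45 50 49
f 49 48 47
f 50 48 49



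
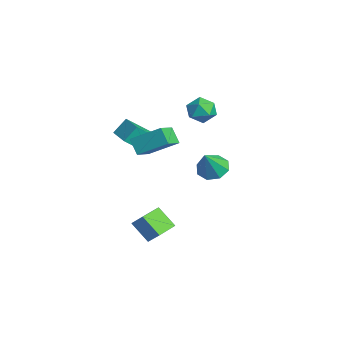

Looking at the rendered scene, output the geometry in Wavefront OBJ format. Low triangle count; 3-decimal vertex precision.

v -1.073 -2.037 2.494
v -0.355 -0.581 3.5
v -0.375 -1.83 1.696
v 0.343 -0.374 2.703
v -0.183 -2.866 3.057
v 0.535 -1.41 4.064
v 0.515 -2.659 2.26
v 1.233 -1.203 3.266
v -2.467 2.446 2.913
v -1.852 1.862 3.283
v -3.568 1.478 3.217
v -2.953 0.894 3.587
v -3.148 1.692 4.013
v -2.468 2.29 3.825
v -2.952 1.05 2.675
v -2.272 1.648 2.487
v -2.152 0.999 3.135
v -2.272 1.396 3.963
v -3.148 1.944 2.537
v -3.268 2.341 3.365
v 1.891 0.974 1.535
v 2.707 1.125 1.188
v 2.609 0.326 2.945
v 2.474 1.66 1.554
v 1.899 1.793 1.908
v 1.319 1.447 2.045
v 1.074 0.824 1.882
v 1.308 0.289 1.517
v 1.883 0.156 1.162
v 2.463 0.502 1.026
v 4.539 -3.118 -1.699
v 3.749 -3.767 -0.729
v 3.678 -2.078 -1.704
v 2.888 -2.728 -0.734
v 5.072 -2.672 -0.966
v 4.282 -3.322 0.004
v 4.211 -1.633 -0.971
v 3.421 -2.282 -0.001
v -2.982 -3.094 2.057
v -3.169 -2.35 2.9
v -3.137 -1.714 0.804
v -3.323 -0.97 1.647
v -1.577 -2.85 2.153
v -1.763 -2.106 2.996
v -1.731 -1.47 0.9
v -1.918 -0.726 1.743
f 2 4 1
f 5 2 1
f 1 4 3
f 3 5 1
f 2 8 4
f 6 2 5
f 6 8 2
f 4 8 3
f 7 5 3
f 3 8 7
f 7 6 5
f 8 6 7
f 9 20 14
f 9 14 10
f 9 10 16
f 9 16 19
f 9 19 20
f 10 14 18
f 14 20 13
f 20 19 11
f 19 16 15
f 16 10 17
f 12 18 13
f 12 13 11
f 12 11 15
f 12 15 17
f 12 17 18
f 13 18 14
f 11 13 20
f 15 11 19
f 17 15 16
f 18 17 10
f 22 21 24
f 22 24 23
f 24 21 25
f 24 25 23
f 25 21 26
f 25 26 23
f 26 21 27
f 26 27 23
f 27 21 28
f 27 28 23
f 28 21 29
f 28 29 23
f 29 21 30
f 29 30 23
f 30 21 22
f 30 22 23
f 32 34 31
f 35 32 31
f 31 34 33
f 33 35 31
f 32 38 34
f 36 32 35
f 36 38 32
f 34 38 33
f 37 35 33
f 33 38 37
f 37 36 35
f 38 36 37
f 40 42 39
f 43 40 39
f 39 42 41
f 41 43 39
f 40 46 42
f 44 40 43
f 44 46 40
f 42 46 41
f 45 43 41
f 41 46 45
f 45 44 43
f 46 44 45



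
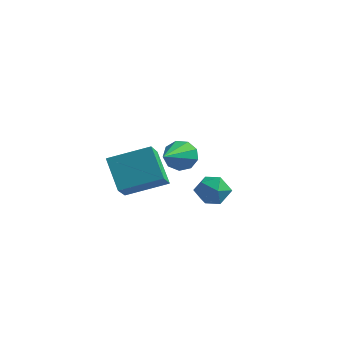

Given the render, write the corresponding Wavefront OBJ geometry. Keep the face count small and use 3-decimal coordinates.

v 0.015 2.43 -3.916
v 0.684 2.29 -4.501
v 0.345 0.45 -3.064
v 0.904 2.548 -3.987
v 0.708 2.75 -3.44
v 0.188 2.803 -3.115
v -0.414 2.681 -3.165
v -0.815 2.441 -3.566
v -0.828 2.197 -4.131
v -0.446 2.061 -4.595
v 0.151 2.098 -4.741
v 4.182 -0.464 -4.231
v 4.709 -0.669 -3.511
v 3.091 -1.291 -3.669
v 3.618 -1.496 -2.949
v 3.301 -0.645 -3.056
v 3.975 -0.134 -3.403
v 3.825 -1.826 -3.777
v 4.499 -1.315 -4.124
v 4.488 -1.511 -3.231
v 4.164 -0.781 -2.785
v 3.636 -1.179 -4.395
v 3.312 -0.449 -3.949
v -0.152 -2.815 -2.263
v 0.288 -3.959 -1.331
v 1.429 -1.649 -1.579
v 1.869 -2.794 -0.647
v 0.951 -3.506 -3.633
v 1.391 -4.651 -2.701
v 2.532 -2.341 -2.949
v 2.972 -3.485 -2.017
f 2 1 4
f 2 4 3
f 4 1 5
f 4 5 3
f 5 1 6
f 5 6 3
f 6 1 7
f 6 7 3
f 7 1 8
f 7 8 3
f 8 1 9
f 8 9 3
f 9 1 10
f 9 10 3
f 10 1 11
f 10 11 3
f 11 1 2
f 11 2 3
f 12 23 17
f 12 17 13
f 12 13 19
f 12 19 22
f 12 22 23
f 13 17 21
f 17 23 16
f 23 22 14
f 22 19 18
f 19 13 20
f 15 21 16
f 15 16 14
f 15 14 18
f 15 18 20
f 15 20 21
f 16 21 17
f 14 16 23
f 18 14 22
f 20 18 19
f 21 20 13
f 25 27 24
f 28 25 24
f 24 27 26
f 26 28 24
f 25 31 27
f 29 25 28
f 29 31 25
f 27 31 26
f 30 28 26
f 26 31 30
f 30 29 28
f 31 29 30



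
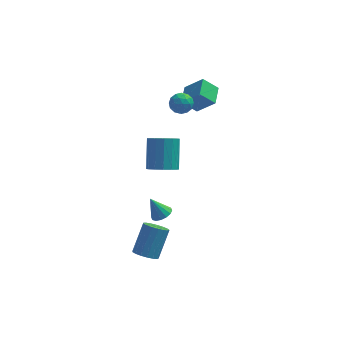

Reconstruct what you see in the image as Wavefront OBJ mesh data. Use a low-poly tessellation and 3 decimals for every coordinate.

v -0.432 -4.486 -4.565
v -0.055 -4.024 -5.052
v 0.508 -2.891 -3.542
v 0.132 -3.354 -3.055
v -0.393 -3.878 -5.036
v 0.17 -2.745 -3.525
v -0.74 -3.871 -4.911
v -0.176 -2.739 -3.401
v -1.016 -4.006 -4.708
v -0.453 -2.873 -3.197
v -1.158 -4.25 -4.471
v -0.595 -3.117 -2.961
v -1.134 -4.548 -4.256
v -0.571 -3.416 -2.746
v -0.949 -4.833 -4.112
v -0.386 -3.7 -2.602
v -0.646 -5.038 -4.072
v -0.082 -3.905 -2.562
v -0.293 -5.116 -4.145
v 0.27 -3.984 -2.634
v 0.028 -5.05 -4.313
v 0.591 -3.918 -2.803
v 0.244 -4.856 -4.54
v 0.807 -3.723 -3.03
v 0.304 -4.576 -4.772
v 0.868 -3.443 -3.262
v 0.197 -4.276 -4.957
v 0.76 -3.143 -3.447
v 1.314 2.988 2.488
v 2.37 2.624 3.577
v 1.468 4.279 2.771
v 2.524 3.914 3.86
v 2.216 3.066 1.64
v 3.272 2.701 2.729
v 2.37 4.356 1.923
v 3.426 3.992 3.012
v 0.35 -1.327 -3.871
v 0.941 -1.281 -3.559
v -0.31 -1.153 -2.649
v 0.861 -0.956 -3.648
v 0.644 -0.73 -3.798
v 0.349 -0.664 -3.967
v 0.053 -0.776 -4.11
v -0.163 -1.036 -4.189
v -0.241 -1.374 -4.184
v -0.161 -1.699 -4.094
v 0.056 -1.925 -3.945
v 0.351 -1.991 -3.776
v 0.646 -1.879 -3.632
v 0.862 -1.619 -3.553
v 0.506 -3.384 2.2
v 0.882 -2.775 1.672
v 0.87 -1.466 3.171
v 0.494 -2.076 3.7
v 0.428 -2.716 1.617
v 0.416 -1.408 3.116
v -0.005 -2.837 1.719
v -0.017 -1.529 3.218
v -0.301 -3.104 1.949
v -0.313 -1.796 3.449
v -0.381 -3.446 2.247
v -0.393 -2.138 3.747
v -0.223 -3.772 2.533
v -0.235 -2.464 4.032
v 0.13 -3.994 2.729
v 0.118 -2.685 4.228
v 0.584 -4.052 2.784
v 0.572 -2.744 4.283
v 1.017 -3.931 2.682
v 1.005 -2.623 4.181
v 1.313 -3.664 2.451
v 1.301 -2.356 3.951
v 1.393 -3.322 2.153
v 1.381 -2.014 3.653
v 1.235 -2.996 1.868
v 1.223 -1.688 3.367
v 1.448 2.942 2.945
v 1.974 2.507 3.273
v 0.706 1.973 2.847
v 1.232 1.538 3.175
v 0.872 2.067 3.58
v 1.331 2.666 3.64
v 1.349 1.814 2.48
v 1.808 2.413 2.54
v 1.912 1.809 2.985
v 1.618 1.966 3.665
v 1.062 2.514 2.455
v 0.768 2.671 3.135
v 1.776 2.81 3.118
v 0.904 1.67 3.002
v 0.693 1.981 3.24
v 1.001 1.725 3.433
v 1.399 2.903 3.333
v 1.707 2.648 3.526
v 1.06 2.389 3.706
v 0.973 1.832 2.594
v 1.281 1.577 2.787
v 1.679 2.755 2.687
v 1.987 2.499 2.88
v 1.62 2.091 2.414
v 2.049 2.144 3.141
v 1.613 1.574 3.084
v 1.682 1.736 2.675
v 1.951 2.089 2.711
v 1.876 2.236 3.541
v 1.44 1.666 3.483
v 1.228 1.977 3.721
v 1.498 2.33 3.757
v 1.84 1.826 3.372
v 1.24 2.814 2.637
v 0.804 2.244 2.579
v 1.182 2.15 2.363
v 1.452 2.503 2.399
v 1.067 2.906 3.036
v 0.631 2.336 2.979
v 0.729 2.391 3.409
v 0.998 2.744 3.445
v 0.84 2.654 2.748
f 2 1 5
f 2 5 3
f 3 5 6
f 3 6 4
f 5 1 7
f 5 7 6
f 6 7 8
f 6 8 4
f 7 1 9
f 7 9 8
f 8 9 10
f 8 10 4
f 9 1 11
f 9 11 10
f 10 11 12
f 10 12 4
f 11 1 13
f 11 13 12
f 12 13 14
f 12 14 4
f 13 1 15
f 13 15 14
f 14 15 16
f 14 16 4
f 15 1 17
f 15 17 16
f 16 17 18
f 16 18 4
f 17 1 19
f 17 19 18
f 18 19 20
f 18 20 4
f 19 1 21
f 19 21 20
f 20 21 22
f 20 22 4
f 21 1 23
f 21 23 22
f 22 23 24
f 22 24 4
f 23 1 25
f 23 25 24
f 24 25 26
f 24 26 4
f 25 1 27
f 25 27 26
f 26 27 28
f 26 28 4
f 27 1 2
f 27 2 28
f 28 2 3
f 28 3 4
f 30 32 29
f 33 30 29
f 29 32 31
f 31 33 29
f 30 36 32
f 34 30 33
f 34 36 30
f 32 36 31
f 35 33 31
f 31 36 35
f 35 34 33
f 36 34 35
f 38 37 40
f 38 40 39
f 40 37 41
f 40 41 39
f 41 37 42
f 41 42 39
f 42 37 43
f 42 43 39
f 43 37 44
f 43 44 39
f 44 37 45
f 44 45 39
f 45 37 46
f 45 46 39
f 46 37 47
f 46 47 39
f 47 37 48
f 47 48 39
f 48 37 49
f 48 49 39
f 49 37 50
f 49 50 39
f 50 37 38
f 50 38 39
f 52 51 55
f 52 55 53
f 53 55 56
f 53 56 54
f 55 51 57
f 55 57 56
f 56 57 58
f 56 58 54
f 57 51 59
f 57 59 58
f 58 59 60
f 58 60 54
f 59 51 61
f 59 61 60
f 60 61 62
f 60 62 54
f 61 51 63
f 61 63 62
f 62 63 64
f 62 64 54
f 63 51 65
f 63 65 64
f 64 65 66
f 64 66 54
f 65 51 67
f 65 67 66
f 66 67 68
f 66 68 54
f 67 51 69
f 67 69 68
f 68 69 70
f 68 70 54
f 69 51 71
f 69 71 70
f 70 71 72
f 70 72 54
f 71 51 73
f 71 73 72
f 72 73 74
f 72 74 54
f 73 51 75
f 73 75 74
f 74 75 76
f 74 76 54
f 75 51 52
f 75 52 76
f 76 52 53
f 76 53 54
f 77 114 93
f 114 88 117
f 93 117 82
f 114 117 93
f 77 93 89
f 93 82 94
f 89 94 78
f 93 94 89
f 77 89 98
f 89 78 99
f 98 99 84
f 89 99 98
f 77 98 110
f 98 84 113
f 110 113 87
f 98 113 110
f 77 110 114
f 110 87 118
f 114 118 88
f 110 118 114
f 78 94 105
f 94 82 108
f 105 108 86
f 94 108 105
f 82 117 95
f 117 88 116
f 95 116 81
f 117 116 95
f 88 118 115
f 118 87 111
f 115 111 79
f 118 111 115
f 87 113 112
f 113 84 100
f 112 100 83
f 113 100 112
f 84 99 104
f 99 78 101
f 104 101 85
f 99 101 104
f 80 106 92
f 106 86 107
f 92 107 81
f 106 107 92
f 80 92 90
f 92 81 91
f 90 91 79
f 92 91 90
f 80 90 97
f 90 79 96
f 97 96 83
f 90 96 97
f 80 97 102
f 97 83 103
f 102 103 85
f 97 103 102
f 80 102 106
f 102 85 109
f 106 109 86
f 102 109 106
f 81 107 95
f 107 86 108
f 95 108 82
f 107 108 95
f 79 91 115
f 91 81 116
f 115 116 88
f 91 116 115
f 83 96 112
f 96 79 111
f 112 111 87
f 96 111 112
f 85 103 104
f 103 83 100
f 104 100 84
f 103 100 104
f 86 109 105
f 109 85 101
f 105 101 78
f 109 101 105



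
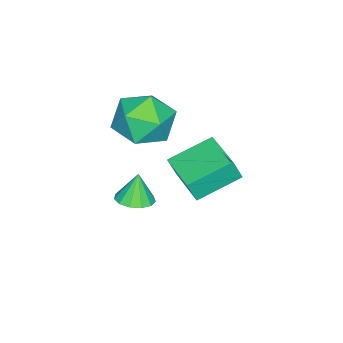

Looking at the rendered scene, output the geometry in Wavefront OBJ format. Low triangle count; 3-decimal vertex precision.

v 0.176 -2.104 -3.339
v 0.672 -1.588 -3.198
v -0.136 -2.116 -2.201
v 0.323 -1.391 -3.292
v -0.073 -1.421 -3.4
v -0.39 -1.668 -3.49
v -0.527 -2.053 -3.531
v -0.441 -2.455 -3.511
v -0.159 -2.746 -3.437
v 0.229 -2.833 -3.332
v 0.6 -2.688 -3.229
v 0.836 -2.359 -3.161
v 0.863 -1.948 -3.149
v 0.75 -0.189 -0.648
v 0.984 -0.426 0.231
v -0.518 0.848 -0.03
v -0.283 0.611 0.849
v 1.823 1.089 -0.589
v 2.058 0.852 0.29
v 0.556 2.126 0.029
v 0.79 1.889 0.908
v -0.925 -1.669 0.083
v -0.354 -2.354 -0.795
v -2.566 -2.846 -0.065
v -1.995 -3.531 -0.943
v -1.594 -3.573 0.241
v -0.581 -2.846 0.333
v -2.339 -2.354 -1.193
v -1.326 -1.627 -1.101
v -1.229 -2.777 -1.584
v -0.768 -3.531 -0.697
v -2.152 -1.669 -0.163
v -1.691 -2.423 0.724
f 2 1 4
f 2 4 3
f 4 1 5
f 4 5 3
f 5 1 6
f 5 6 3
f 6 1 7
f 6 7 3
f 7 1 8
f 7 8 3
f 8 1 9
f 8 9 3
f 9 1 10
f 9 10 3
f 10 1 11
f 10 11 3
f 11 1 12
f 11 12 3
f 12 1 13
f 12 13 3
f 13 1 2
f 13 2 3
f 15 17 14
f 18 15 14
f 14 17 16
f 16 18 14
f 15 21 17
f 19 15 18
f 19 21 15
f 17 21 16
f 20 18 16
f 16 21 20
f 20 19 18
f 21 19 20
f 22 33 27
f 22 27 23
f 22 23 29
f 22 29 32
f 22 32 33
f 23 27 31
f 27 33 26
f 33 32 24
f 32 29 28
f 29 23 30
f 25 31 26
f 25 26 24
f 25 24 28
f 25 28 30
f 25 30 31
f 26 31 27
f 24 26 33
f 28 24 32
f 30 28 29
f 31 30 23



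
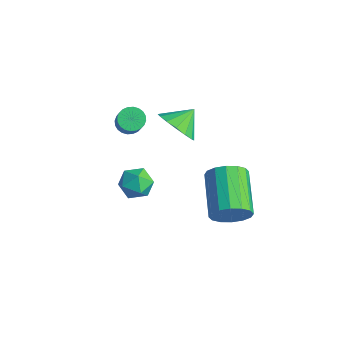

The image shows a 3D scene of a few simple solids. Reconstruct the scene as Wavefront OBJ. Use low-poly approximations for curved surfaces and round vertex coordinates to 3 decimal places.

v -1.263 1.428 -0.128
v -0.689 0.987 0.518
v -1.277 2.372 0.528
v -0.375 1.214 0.199
v -0.299 1.497 -0.209
v -0.482 1.762 -0.594
v -0.873 1.938 -0.855
v -1.37 1.976 -0.921
v -1.837 1.868 -0.774
v -2.151 1.641 -0.454
v -2.227 1.358 -0.047
v -2.045 1.093 0.339
v -1.653 0.918 0.599
v -1.157 0.879 0.665
v 0.319 -1.939 0.151
v 0.953 -1.526 -0.028
v 1.047 -2.894 0.528
v 1.681 -2.481 0.349
v 1.235 -2.267 0.949
v 0.785 -1.677 0.716
v 1.215 -2.743 -0.216
v 0.765 -2.153 -0.449
v 1.507 -2.023 -0.255
v 1.52 -1.729 0.465
v 0.48 -2.691 0.035
v 0.493 -2.397 0.755
v -1.558 -0.688 1.237
v -1.214 -0.242 1.149
v -0.557 -0.567 2.075
v -0.902 -1.012 2.163
v -1.365 -0.154 1.287
v -0.708 -0.478 2.212
v -1.545 -0.147 1.417
v -0.888 -0.472 2.343
v -1.727 -0.223 1.52
v -1.071 -0.547 2.446
v -1.883 -0.369 1.58
v -1.227 -0.693 2.505
v -1.99 -0.564 1.588
v -1.334 -0.888 2.513
v -2.032 -0.777 1.542
v -1.375 -1.102 2.467
v -2.001 -0.977 1.45
v -1.344 -1.302 2.375
v -1.903 -1.133 1.325
v -1.246 -1.458 2.251
v -1.752 -1.222 1.188
v -1.095 -1.546 2.113
v -1.572 -1.228 1.057
v -0.915 -1.553 1.983
v -1.389 -1.153 0.954
v -0.733 -1.477 1.88
v -1.233 -1.007 0.895
v -0.577 -1.331 1.82
v -1.126 -0.812 0.887
v -0.47 -1.136 1.812
v -1.085 -0.598 0.933
v -0.428 -0.923 1.858
v -1.116 -0.398 1.025
v -0.459 -0.723 1.95
v 2.234 1.577 -3.339
v 2.701 1.741 -2.576
v 1.013 2.827 -1.777
v 0.546 2.663 -2.541
v 2.8 2.104 -2.859
v 1.112 3.189 -2.061
v 2.747 2.326 -3.272
v 1.059 3.411 -2.473
v 2.557 2.347 -3.702
v 0.869 3.432 -2.903
v 2.281 2.162 -4.035
v 0.592 3.247 -3.237
v 1.991 1.82 -4.182
v 0.303 2.905 -3.384
v 1.767 1.413 -4.103
v 0.079 2.499 -3.304
v 1.668 1.051 -3.819
v -0.02 2.136 -3.021
v 1.721 0.829 -3.407
v 0.033 1.914 -2.608
v 1.911 0.808 -2.977
v 0.223 1.893 -2.178
v 2.188 0.993 -2.643
v 0.499 2.078 -1.845
v 2.477 1.335 -2.496
v 0.789 2.42 -1.698
f 2 1 4
f 2 4 3
f 4 1 5
f 4 5 3
f 5 1 6
f 5 6 3
f 6 1 7
f 6 7 3
f 7 1 8
f 7 8 3
f 8 1 9
f 8 9 3
f 9 1 10
f 9 10 3
f 10 1 11
f 10 11 3
f 11 1 12
f 11 12 3
f 12 1 13
f 12 13 3
f 13 1 14
f 13 14 3
f 14 1 2
f 14 2 3
f 15 26 20
f 15 20 16
f 15 16 22
f 15 22 25
f 15 25 26
f 16 20 24
f 20 26 19
f 26 25 17
f 25 22 21
f 22 16 23
f 18 24 19
f 18 19 17
f 18 17 21
f 18 21 23
f 18 23 24
f 19 24 20
f 17 19 26
f 21 17 25
f 23 21 22
f 24 23 16
f 28 27 31
f 28 31 29
f 29 31 32
f 29 32 30
f 31 27 33
f 31 33 32
f 32 33 34
f 32 34 30
f 33 27 35
f 33 35 34
f 34 35 36
f 34 36 30
f 35 27 37
f 35 37 36
f 36 37 38
f 36 38 30
f 37 27 39
f 37 39 38
f 38 39 40
f 38 40 30
f 39 27 41
f 39 41 40
f 40 41 42
f 40 42 30
f 41 27 43
f 41 43 42
f 42 43 44
f 42 44 30
f 43 27 45
f 43 45 44
f 44 45 46
f 44 46 30
f 45 27 47
f 45 47 46
f 46 47 48
f 46 48 30
f 47 27 49
f 47 49 48
f 48 49 50
f 48 50 30
f 49 27 51
f 49 51 50
f 50 51 52
f 50 52 30
f 51 27 53
f 51 53 52
f 52 53 54
f 52 54 30
f 53 27 55
f 53 55 54
f 54 55 56
f 54 56 30
f 55 27 57
f 55 57 56
f 56 57 58
f 56 58 30
f 57 27 59
f 57 59 58
f 58 59 60
f 58 60 30
f 59 27 28
f 59 28 60
f 60 28 29
f 60 29 30
f 62 61 65
f 62 65 63
f 63 65 66
f 63 66 64
f 65 61 67
f 65 67 66
f 66 67 68
f 66 68 64
f 67 61 69
f 67 69 68
f 68 69 70
f 68 70 64
f 69 61 71
f 69 71 70
f 70 71 72
f 70 72 64
f 71 61 73
f 71 73 72
f 72 73 74
f 72 74 64
f 73 61 75
f 73 75 74
f 74 75 76
f 74 76 64
f 75 61 77
f 75 77 76
f 76 77 78
f 76 78 64
f 77 61 79
f 77 79 78
f 78 79 80
f 78 80 64
f 79 61 81
f 79 81 80
f 80 81 82
f 80 82 64
f 81 61 83
f 81 83 82
f 82 83 84
f 82 84 64
f 83 61 85
f 83 85 84
f 84 85 86
f 84 86 64
f 85 61 62
f 85 62 86
f 86 62 63
f 86 63 64



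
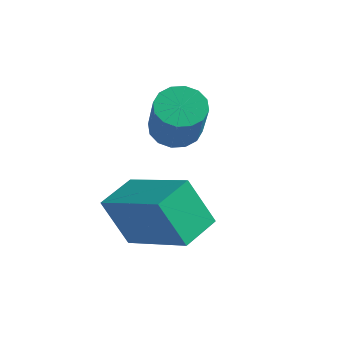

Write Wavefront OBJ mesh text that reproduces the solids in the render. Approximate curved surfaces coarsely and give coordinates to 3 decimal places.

v -0.721 -1.216 2.999
v -0.206 -1.518 2.615
v 0.417 -2.186 3.977
v -0.099 -1.884 4.361
v -0.072 -1.191 2.714
v 0.551 -1.859 4.076
v -0.111 -0.87 2.889
v 0.512 -1.538 4.252
v -0.314 -0.642 3.094
v 0.309 -1.31 4.456
v -0.627 -0.568 3.273
v -0.004 -1.236 4.635
v -0.964 -0.668 3.379
v -0.341 -1.335 4.741
v -1.237 -0.914 3.383
v -0.614 -1.582 4.745
v -1.371 -1.241 3.284
v -0.748 -1.909 4.646
v -1.332 -1.562 3.108
v -0.709 -2.23 4.471
v -1.129 -1.79 2.904
v -0.506 -2.458 4.266
v -0.816 -1.864 2.725
v -0.193 -2.532 4.087
v -0.479 -1.765 2.619
v 0.144 -2.432 3.981
v -0.125 -4.182 0.566
v -0.793 -4.402 1.925
v -0.045 -3.027 0.793
v -0.713 -3.247 2.151
v 1.813 -4.493 1.469
v 1.145 -4.713 2.827
v 1.893 -3.338 1.695
v 1.225 -3.558 3.054
f 2 1 5
f 2 5 3
f 3 5 6
f 3 6 4
f 5 1 7
f 5 7 6
f 6 7 8
f 6 8 4
f 7 1 9
f 7 9 8
f 8 9 10
f 8 10 4
f 9 1 11
f 9 11 10
f 10 11 12
f 10 12 4
f 11 1 13
f 11 13 12
f 12 13 14
f 12 14 4
f 13 1 15
f 13 15 14
f 14 15 16
f 14 16 4
f 15 1 17
f 15 17 16
f 16 17 18
f 16 18 4
f 17 1 19
f 17 19 18
f 18 19 20
f 18 20 4
f 19 1 21
f 19 21 20
f 20 21 22
f 20 22 4
f 21 1 23
f 21 23 22
f 22 23 24
f 22 24 4
f 23 1 25
f 23 25 24
f 24 25 26
f 24 26 4
f 25 1 2
f 25 2 26
f 26 2 3
f 26 3 4
f 28 30 27
f 31 28 27
f 27 30 29
f 29 31 27
f 28 34 30
f 32 28 31
f 32 34 28
f 30 34 29
f 33 31 29
f 29 34 33
f 33 32 31
f 34 32 33



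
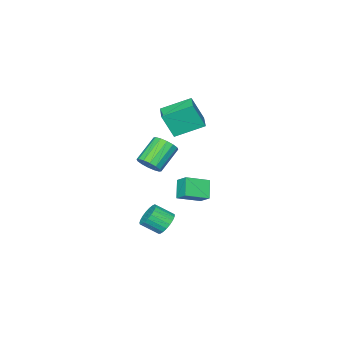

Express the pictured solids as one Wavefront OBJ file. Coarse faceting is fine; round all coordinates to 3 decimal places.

v 2.752 -2.457 0.918
v 3.159 -1.944 1.491
v 1.595 -2.07 2.715
v 1.188 -2.583 2.142
v 2.929 -1.662 1.226
v 1.365 -1.789 2.45
v 2.651 -1.594 0.878
v 1.087 -1.72 2.102
v 2.4 -1.756 0.541
v 0.836 -1.883 1.765
v 2.244 -2.106 0.305
v 0.68 -2.233 1.529
v 2.224 -2.551 0.233
v 0.66 -2.677 1.457
v 2.345 -2.97 0.345
v 0.781 -3.096 1.569
v 2.575 -3.251 0.61
v 1.011 -3.378 1.834
v 2.853 -3.32 0.958
v 1.289 -3.446 2.182
v 3.104 -3.157 1.295
v 1.54 -3.284 2.519
v 3.26 -2.807 1.531
v 1.696 -2.934 2.755
v 3.28 -2.363 1.603
v 1.716 -2.489 2.827
v 3.48 -0.231 -2.946
v 4.2 0.23 -3.106
v 4.92 -0.628 -2.335
v 4.2 -1.089 -2.174
v 4.073 0.391 -2.808
v 4.793 -0.468 -2.037
v 3.843 0.444 -2.533
v 4.563 -0.414 -1.762
v 3.55 0.381 -2.331
v 4.27 -0.478 -1.56
v 3.245 0.211 -2.234
v 3.965 -0.647 -1.463
v 2.981 -0.034 -2.261
v 3.701 -0.892 -1.489
v 2.803 -0.314 -2.405
v 3.523 -1.172 -1.634
v 2.742 -0.579 -2.644
v 3.462 -1.437 -1.873
v 2.809 -0.784 -2.934
v 3.529 -1.642 -2.163
v 2.991 -0.894 -3.227
v 3.711 -1.752 -2.456
v 3.258 -0.888 -3.47
v 3.979 -1.747 -2.699
v 3.564 -0.77 -3.624
v 4.284 -1.628 -2.852
v 3.855 -0.558 -3.659
v 4.575 -1.416 -2.888
v 4.081 -0.289 -3.572
v 4.801 -1.147 -2.801
v 4.203 -0.011 -3.376
v 4.923 -0.869 -2.605
v -1.746 -2.221 3.368
v -1.222 -2.795 5.102
v -0.816 -1.177 3.432
v -0.291 -1.751 5.166
v -0.289 -3.469 2.514
v 0.236 -4.043 4.248
v 0.642 -2.425 2.578
v 1.166 -2.999 4.312
v -1.977 -4.785 -3.406
v -1.85 -3.879 -2.709
v -3.466 -4.102 -4.022
v -3.338 -3.196 -3.325
v -1.222 -4.084 -4.455
v -1.094 -3.178 -3.758
v -2.71 -3.401 -5.071
v -2.583 -2.495 -4.374
f 2 1 5
f 2 5 3
f 3 5 6
f 3 6 4
f 5 1 7
f 5 7 6
f 6 7 8
f 6 8 4
f 7 1 9
f 7 9 8
f 8 9 10
f 8 10 4
f 9 1 11
f 9 11 10
f 10 11 12
f 10 12 4
f 11 1 13
f 11 13 12
f 12 13 14
f 12 14 4
f 13 1 15
f 13 15 14
f 14 15 16
f 14 16 4
f 15 1 17
f 15 17 16
f 16 17 18
f 16 18 4
f 17 1 19
f 17 19 18
f 18 19 20
f 18 20 4
f 19 1 21
f 19 21 20
f 20 21 22
f 20 22 4
f 21 1 23
f 21 23 22
f 22 23 24
f 22 24 4
f 23 1 25
f 23 25 24
f 24 25 26
f 24 26 4
f 25 1 2
f 25 2 26
f 26 2 3
f 26 3 4
f 28 27 31
f 28 31 29
f 29 31 32
f 29 32 30
f 31 27 33
f 31 33 32
f 32 33 34
f 32 34 30
f 33 27 35
f 33 35 34
f 34 35 36
f 34 36 30
f 35 27 37
f 35 37 36
f 36 37 38
f 36 38 30
f 37 27 39
f 37 39 38
f 38 39 40
f 38 40 30
f 39 27 41
f 39 41 40
f 40 41 42
f 40 42 30
f 41 27 43
f 41 43 42
f 42 43 44
f 42 44 30
f 43 27 45
f 43 45 44
f 44 45 46
f 44 46 30
f 45 27 47
f 45 47 46
f 46 47 48
f 46 48 30
f 47 27 49
f 47 49 48
f 48 49 50
f 48 50 30
f 49 27 51
f 49 51 50
f 50 51 52
f 50 52 30
f 51 27 53
f 51 53 52
f 52 53 54
f 52 54 30
f 53 27 55
f 53 55 54
f 54 55 56
f 54 56 30
f 55 27 57
f 55 57 56
f 56 57 58
f 56 58 30
f 57 27 28
f 57 28 58
f 58 28 29
f 58 29 30
f 60 62 59
f 63 60 59
f 59 62 61
f 61 63 59
f 60 66 62
f 64 60 63
f 64 66 60
f 62 66 61
f 65 63 61
f 61 66 65
f 65 64 63
f 66 64 65
f 68 70 67
f 71 68 67
f 67 70 69
f 69 71 67
f 68 74 70
f 72 68 71
f 72 74 68
f 70 74 69
f 73 71 69
f 69 74 73
f 73 72 71
f 74 72 73



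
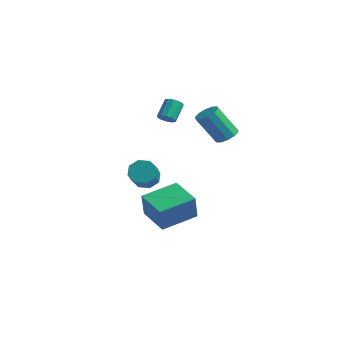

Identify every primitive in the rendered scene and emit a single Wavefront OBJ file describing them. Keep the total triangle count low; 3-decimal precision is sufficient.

v -2.927 -2.188 -3.789
v -2.572 -2.656 -2.312
v -2.48 -0.243 -3.28
v -2.125 -0.711 -1.802
v -1.235 -2.449 -4.278
v -0.88 -2.917 -2.8
v -0.788 -0.504 -3.768
v -0.433 -0.972 -2.291
v 0.02 0.734 1.722
v 0.66 0.647 1.935
v 0.02 -0.161 3.53
v -0.62 -0.074 3.318
v 0.527 1.022 2.071
v -0.112 0.213 3.667
v 0.201 1.287 2.075
v -0.439 0.478 3.671
v -0.194 1.341 1.943
v -0.834 0.532 3.539
v -0.508 1.163 1.727
v -1.148 0.354 3.323
v -0.62 0.821 1.51
v -1.26 0.013 3.105
v -0.488 0.447 1.373
v -1.127 -0.362 2.969
v -0.161 0.182 1.369
v -0.801 -0.627 2.965
v 0.234 0.128 1.501
v -0.406 -0.681 3.097
v 0.548 0.306 1.717
v -0.092 -0.503 3.313
v -2.226 -2.666 -0.86
v -1.8 -2.082 -0.66
v -0.488 -3.431 0.48
v -0.914 -4.014 0.28
v -2.225 -2.181 -0.288
v -0.913 -3.53 0.852
v -2.651 -2.564 -0.251
v -1.339 -3.913 0.89
v -2.828 -3.006 -0.571
v -1.516 -4.355 0.57
v -2.652 -3.249 -1.06
v -1.34 -4.598 0.08
v -2.227 -3.15 -1.432
v -0.915 -4.499 -0.292
v -1.801 -2.767 -1.47
v -0.489 -4.116 -0.329
v -1.624 -2.325 -1.15
v -0.312 -3.674 -0.009
v -2.144 -1.363 2.823
v -1.669 -1.399 3.007
v -1.942 -0.633 3.861
v -2.416 -0.597 3.677
v -1.674 -1.166 2.795
v -1.947 -0.399 3.65
v -1.858 -1.007 2.594
v -2.131 -0.241 3.449
v -2.152 -0.985 2.481
v -2.425 -0.218 3.335
v -2.442 -1.107 2.498
v -2.715 -0.341 3.352
v -2.618 -1.327 2.639
v -2.891 -0.561 3.493
v -2.613 -1.561 2.85
v -2.886 -0.794 3.705
v -2.429 -1.719 3.051
v -2.702 -0.953 3.906
v -2.135 -1.742 3.165
v -2.408 -0.975 4.019
v -1.845 -1.619 3.148
v -2.118 -0.853 4.002
f 2 4 1
f 5 2 1
f 1 4 3
f 3 5 1
f 2 8 4
f 6 2 5
f 6 8 2
f 4 8 3
f 7 5 3
f 3 8 7
f 7 6 5
f 8 6 7
f 10 9 13
f 10 13 11
f 11 13 14
f 11 14 12
f 13 9 15
f 13 15 14
f 14 15 16
f 14 16 12
f 15 9 17
f 15 17 16
f 16 17 18
f 16 18 12
f 17 9 19
f 17 19 18
f 18 19 20
f 18 20 12
f 19 9 21
f 19 21 20
f 20 21 22
f 20 22 12
f 21 9 23
f 21 23 22
f 22 23 24
f 22 24 12
f 23 9 25
f 23 25 24
f 24 25 26
f 24 26 12
f 25 9 27
f 25 27 26
f 26 27 28
f 26 28 12
f 27 9 29
f 27 29 28
f 28 29 30
f 28 30 12
f 29 9 10
f 29 10 30
f 30 10 11
f 30 11 12
f 32 31 35
f 32 35 33
f 33 35 36
f 33 36 34
f 35 31 37
f 35 37 36
f 36 37 38
f 36 38 34
f 37 31 39
f 37 39 38
f 38 39 40
f 38 40 34
f 39 31 41
f 39 41 40
f 40 41 42
f 40 42 34
f 41 31 43
f 41 43 42
f 42 43 44
f 42 44 34
f 43 31 45
f 43 45 44
f 44 45 46
f 44 46 34
f 45 31 47
f 45 47 46
f 46 47 48
f 46 48 34
f 47 31 32
f 47 32 48
f 48 32 33
f 48 33 34
f 50 49 53
f 50 53 51
f 51 53 54
f 51 54 52
f 53 49 55
f 53 55 54
f 54 55 56
f 54 56 52
f 55 49 57
f 55 57 56
f 56 57 58
f 56 58 52
f 57 49 59
f 57 59 58
f 58 59 60
f 58 60 52
f 59 49 61
f 59 61 60
f 60 61 62
f 60 62 52
f 61 49 63
f 61 63 62
f 62 63 64
f 62 64 52
f 63 49 65
f 63 65 64
f 64 65 66
f 64 66 52
f 65 49 67
f 65 67 66
f 66 67 68
f 66 68 52
f 67 49 69
f 67 69 68
f 68 69 70
f 68 70 52
f 69 49 50
f 69 50 70
f 70 50 51
f 70 51 52



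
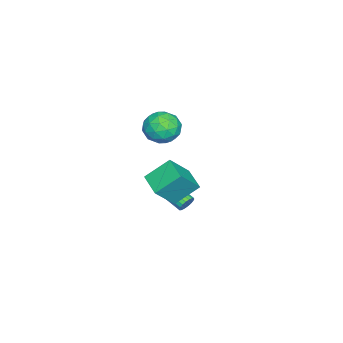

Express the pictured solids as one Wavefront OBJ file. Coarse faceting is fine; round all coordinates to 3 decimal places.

v -2.148 -3.391 3.579
v -1.384 -2.82 3.996
v -1.016 -4.24 2.664
v -0.252 -3.669 3.081
v -0.77 -4.355 3.669
v -1.469 -3.83 4.234
v -0.931 -3.23 2.426
v -1.63 -2.705 2.991
v -0.631 -2.721 3.283
v -0.532 -3.416 4.051
v -1.868 -3.644 2.609
v -1.769 -4.339 3.377
v -1.865 -3.031 3.867
v -0.535 -4.029 2.793
v -0.839 -4.432 3.138
v -0.39 -4.096 3.383
v -1.915 -3.625 4.008
v -1.466 -3.289 4.253
v -1.105 -4.191 4.061
v -0.934 -3.771 2.407
v -0.485 -3.435 2.652
v -2.01 -2.964 3.277
v -1.561 -2.628 3.522
v -1.295 -2.869 2.599
v -0.974 -2.637 3.694
v -0.308 -3.136 3.156
v -0.708 -2.878 2.771
v -1.119 -2.57 3.103
v -0.915 -3.046 4.145
v -0.25 -3.545 3.608
v -0.554 -3.948 3.953
v -0.965 -3.639 4.286
v -0.473 -2.988 3.726
v -2.15 -3.515 3.052
v -1.485 -4.014 2.515
v -1.435 -3.421 2.374
v -1.846 -3.112 2.707
v -2.092 -3.924 3.504
v -1.426 -4.423 2.966
v -1.281 -4.49 3.557
v -1.692 -4.182 3.889
v -1.927 -4.072 2.934
v -3.107 -2.877 -3.592
v -2.786 -2.818 -3.174
v -3.333 -4.124 -2.57
v -3.653 -4.183 -2.988
v -2.981 -2.705 -3.107
v -3.528 -4.011 -2.502
v -3.202 -2.625 -3.135
v -3.749 -3.932 -2.531
v -3.403 -2.596 -3.254
v -3.95 -3.903 -2.65
v -3.546 -2.622 -3.44
v -4.093 -3.929 -2.836
v -3.602 -2.699 -3.656
v -4.149 -4.006 -3.052
v -3.559 -2.811 -3.86
v -4.106 -4.117 -3.255
v -3.427 -2.936 -4.01
v -3.974 -4.242 -3.406
v -3.232 -3.049 -4.078
v -3.779 -4.355 -3.473
v -3.011 -3.128 -4.049
v -3.558 -4.435 -3.445
v -2.81 -3.157 -3.93
v -3.357 -4.464 -3.326
v -2.667 -3.131 -3.744
v -3.214 -4.438 -3.14
v -2.611 -3.054 -3.528
v -3.158 -4.361 -2.924
v -2.654 -2.943 -3.325
v -3.201 -4.249 -2.72
v -2.221 -2.47 -0.326
v -1.229 -3.137 1.006
v -1.19 -1.542 -0.63
v -0.198 -2.209 0.702
v -1.542 -3.571 -1.382
v -0.55 -4.238 -0.05
v -0.511 -2.643 -1.686
v 0.481 -3.31 -0.354
f 1 38 17
f 38 12 41
f 17 41 6
f 38 41 17
f 1 17 13
f 17 6 18
f 13 18 2
f 17 18 13
f 1 13 22
f 13 2 23
f 22 23 8
f 13 23 22
f 1 22 34
f 22 8 37
f 34 37 11
f 22 37 34
f 1 34 38
f 34 11 42
f 38 42 12
f 34 42 38
f 2 18 29
f 18 6 32
f 29 32 10
f 18 32 29
f 6 41 19
f 41 12 40
f 19 40 5
f 41 40 19
f 12 42 39
f 42 11 35
f 39 35 3
f 42 35 39
f 11 37 36
f 37 8 24
f 36 24 7
f 37 24 36
f 8 23 28
f 23 2 25
f 28 25 9
f 23 25 28
f 4 30 16
f 30 10 31
f 16 31 5
f 30 31 16
f 4 16 14
f 16 5 15
f 14 15 3
f 16 15 14
f 4 14 21
f 14 3 20
f 21 20 7
f 14 20 21
f 4 21 26
f 21 7 27
f 26 27 9
f 21 27 26
f 4 26 30
f 26 9 33
f 30 33 10
f 26 33 30
f 5 31 19
f 31 10 32
f 19 32 6
f 31 32 19
f 3 15 39
f 15 5 40
f 39 40 12
f 15 40 39
f 7 20 36
f 20 3 35
f 36 35 11
f 20 35 36
f 9 27 28
f 27 7 24
f 28 24 8
f 27 24 28
f 10 33 29
f 33 9 25
f 29 25 2
f 33 25 29
f 44 43 47
f 44 47 45
f 45 47 48
f 45 48 46
f 47 43 49
f 47 49 48
f 48 49 50
f 48 50 46
f 49 43 51
f 49 51 50
f 50 51 52
f 50 52 46
f 51 43 53
f 51 53 52
f 52 53 54
f 52 54 46
f 53 43 55
f 53 55 54
f 54 55 56
f 54 56 46
f 55 43 57
f 55 57 56
f 56 57 58
f 56 58 46
f 57 43 59
f 57 59 58
f 58 59 60
f 58 60 46
f 59 43 61
f 59 61 60
f 60 61 62
f 60 62 46
f 61 43 63
f 61 63 62
f 62 63 64
f 62 64 46
f 63 43 65
f 63 65 64
f 64 65 66
f 64 66 46
f 65 43 67
f 65 67 66
f 66 67 68
f 66 68 46
f 67 43 69
f 67 69 68
f 68 69 70
f 68 70 46
f 69 43 71
f 69 71 70
f 70 71 72
f 70 72 46
f 71 43 44
f 71 44 72
f 72 44 45
f 72 45 46
f 74 76 73
f 77 74 73
f 73 76 75
f 75 77 73
f 74 80 76
f 78 74 77
f 78 80 74
f 76 80 75
f 79 77 75
f 75 80 79
f 79 78 77
f 80 78 79



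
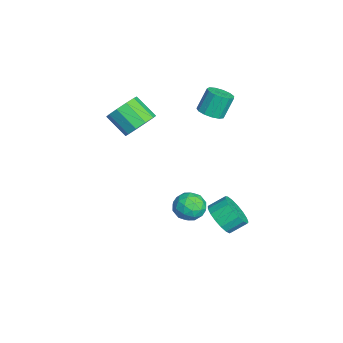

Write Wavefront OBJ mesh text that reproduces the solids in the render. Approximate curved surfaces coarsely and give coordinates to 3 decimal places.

v -0.027 -1.589 3.126
v 0.9 -1.874 3.579
v 0.074 -2.896 4.626
v -0.853 -2.611 4.174
v 0.665 -1.349 3.906
v -0.161 -2.371 4.954
v 0.166 -0.916 3.935
v -0.66 -1.938 4.983
v -0.407 -0.74 3.655
v -1.232 -1.762 4.703
v -0.835 -0.888 3.173
v -1.66 -1.91 4.221
v -0.954 -1.304 2.674
v -1.78 -2.326 3.721
v -0.719 -1.829 2.346
v -1.545 -2.851 3.394
v -0.22 -2.262 2.317
v -1.046 -3.284 3.365
v 0.352 -2.438 2.597
v -0.473 -3.46 3.645
v 0.78 -2.29 3.079
v -0.045 -3.312 4.127
v -1.779 2.352 2.808
v -1.132 1.958 3.147
v -1.494 2.554 4.531
v -2.141 2.948 4.192
v -0.974 2.376 3.009
v -1.336 2.972 4.393
v -1.071 2.786 2.807
v -1.434 3.382 4.191
v -1.393 3.059 2.605
v -1.756 3.654 3.989
v -1.838 3.107 2.468
v -2.201 3.703 3.852
v -2.263 2.915 2.438
v -2.626 3.511 3.823
v -2.535 2.545 2.527
v -2.898 3.141 3.911
v -2.567 2.113 2.704
v -2.93 2.709 4.088
v -2.348 1.758 2.914
v -2.711 2.353 4.299
v -1.948 1.591 3.091
v -2.311 2.186 4.475
v -1.495 1.665 3.178
v -1.858 2.261 4.562
v 0.444 1.674 -3.991
v 1.051 1.962 -3.21
v 0.349 0.138 -3.35
v 0.956 0.426 -2.569
v -0.001 0.8 -2.642
v 0.058 1.75 -3.039
v 1.342 0.35 -3.521
v 1.401 1.3 -3.918
v 1.607 1.144 -2.92
v 0.776 1.422 -2.377
v 0.624 0.678 -4.183
v -0.207 0.956 -3.64
v 0.756 1.953 -3.657
v 0.644 0.147 -2.903
v 0.081 0.367 -2.946
v 0.438 0.536 -2.487
v 0.172 1.828 -3.556
v 0.529 1.997 -3.097
v -0.09 1.314 -2.763
v 0.871 0.103 -3.463
v 1.228 0.272 -3.004
v 0.962 1.564 -4.073
v 1.319 1.733 -3.614
v 1.49 0.786 -3.797
v 1.439 1.642 -3.027
v 1.383 0.739 -2.65
v 1.61 0.694 -3.21
v 1.645 1.252 -3.443
v 0.951 1.805 -2.708
v 0.895 0.902 -2.331
v 0.333 1.122 -2.374
v 0.367 1.68 -2.607
v 1.278 1.324 -2.537
v 0.505 1.198 -4.229
v 0.449 0.295 -3.852
v 1.033 0.42 -3.953
v 1.067 0.978 -4.186
v 0.017 1.361 -3.91
v -0.039 0.458 -3.533
v -0.245 0.848 -3.117
v -0.21 1.406 -3.35
v 0.122 0.776 -4.023
v 3.88 2.472 -1.868
v 4.311 1.968 -1.028
v 4.152 2.924 -0.373
v 3.72 3.428 -1.212
v 4.712 2.191 -1.257
v 4.553 3.148 -0.601
v 4.922 2.479 -1.625
v 4.763 3.435 -0.969
v 4.893 2.765 -2.049
v 4.734 3.721 -1.393
v 4.632 2.984 -2.431
v 4.473 3.94 -1.776
v 4.198 3.085 -2.685
v 4.039 4.041 -2.029
v 3.692 3.046 -2.751
v 3.533 4.002 -2.095
v 3.229 2.876 -2.615
v 3.069 3.832 -1.959
v 2.914 2.613 -2.307
v 2.755 3.569 -1.652
v 2.821 2.318 -1.899
v 2.662 3.274 -1.244
v 2.971 2.058 -1.484
v 2.811 3.014 -0.829
v 3.328 1.893 -1.157
v 3.169 2.849 -0.501
v 3.812 1.861 -0.992
v 3.653 2.817 -0.337
f 2 1 5
f 2 5 3
f 3 5 6
f 3 6 4
f 5 1 7
f 5 7 6
f 6 7 8
f 6 8 4
f 7 1 9
f 7 9 8
f 8 9 10
f 8 10 4
f 9 1 11
f 9 11 10
f 10 11 12
f 10 12 4
f 11 1 13
f 11 13 12
f 12 13 14
f 12 14 4
f 13 1 15
f 13 15 14
f 14 15 16
f 14 16 4
f 15 1 17
f 15 17 16
f 16 17 18
f 16 18 4
f 17 1 19
f 17 19 18
f 18 19 20
f 18 20 4
f 19 1 21
f 19 21 20
f 20 21 22
f 20 22 4
f 21 1 2
f 21 2 22
f 22 2 3
f 22 3 4
f 24 23 27
f 24 27 25
f 25 27 28
f 25 28 26
f 27 23 29
f 27 29 28
f 28 29 30
f 28 30 26
f 29 23 31
f 29 31 30
f 30 31 32
f 30 32 26
f 31 23 33
f 31 33 32
f 32 33 34
f 32 34 26
f 33 23 35
f 33 35 34
f 34 35 36
f 34 36 26
f 35 23 37
f 35 37 36
f 36 37 38
f 36 38 26
f 37 23 39
f 37 39 38
f 38 39 40
f 38 40 26
f 39 23 41
f 39 41 40
f 40 41 42
f 40 42 26
f 41 23 43
f 41 43 42
f 42 43 44
f 42 44 26
f 43 23 45
f 43 45 44
f 44 45 46
f 44 46 26
f 45 23 24
f 45 24 46
f 46 24 25
f 46 25 26
f 47 84 63
f 84 58 87
f 63 87 52
f 84 87 63
f 47 63 59
f 63 52 64
f 59 64 48
f 63 64 59
f 47 59 68
f 59 48 69
f 68 69 54
f 59 69 68
f 47 68 80
f 68 54 83
f 80 83 57
f 68 83 80
f 47 80 84
f 80 57 88
f 84 88 58
f 80 88 84
f 48 64 75
f 64 52 78
f 75 78 56
f 64 78 75
f 52 87 65
f 87 58 86
f 65 86 51
f 87 86 65
f 58 88 85
f 88 57 81
f 85 81 49
f 88 81 85
f 57 83 82
f 83 54 70
f 82 70 53
f 83 70 82
f 54 69 74
f 69 48 71
f 74 71 55
f 69 71 74
f 50 76 62
f 76 56 77
f 62 77 51
f 76 77 62
f 50 62 60
f 62 51 61
f 60 61 49
f 62 61 60
f 50 60 67
f 60 49 66
f 67 66 53
f 60 66 67
f 50 67 72
f 67 53 73
f 72 73 55
f 67 73 72
f 50 72 76
f 72 55 79
f 76 79 56
f 72 79 76
f 51 77 65
f 77 56 78
f 65 78 52
f 77 78 65
f 49 61 85
f 61 51 86
f 85 86 58
f 61 86 85
f 53 66 82
f 66 49 81
f 82 81 57
f 66 81 82
f 55 73 74
f 73 53 70
f 74 70 54
f 73 70 74
f 56 79 75
f 79 55 71
f 75 71 48
f 79 71 75
f 90 89 93
f 90 93 91
f 91 93 94
f 91 94 92
f 93 89 95
f 93 95 94
f 94 95 96
f 94 96 92
f 95 89 97
f 95 97 96
f 96 97 98
f 96 98 92
f 97 89 99
f 97 99 98
f 98 99 100
f 98 100 92
f 99 89 101
f 99 101 100
f 100 101 102
f 100 102 92
f 101 89 103
f 101 103 102
f 102 103 104
f 102 104 92
f 103 89 105
f 103 105 104
f 104 105 106
f 104 106 92
f 105 89 107
f 105 107 106
f 106 107 108
f 106 108 92
f 107 89 109
f 107 109 108
f 108 109 110
f 108 110 92
f 109 89 111
f 109 111 110
f 110 111 112
f 110 112 92
f 111 89 113
f 111 113 112
f 112 113 114
f 112 114 92
f 113 89 115
f 113 115 114
f 114 115 116
f 114 116 92
f 115 89 90
f 115 90 116
f 116 90 91
f 116 91 92

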